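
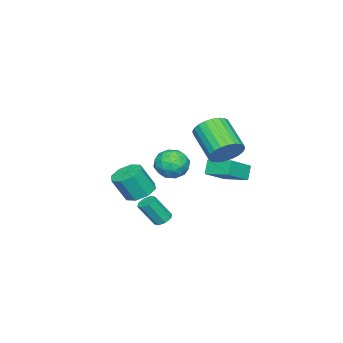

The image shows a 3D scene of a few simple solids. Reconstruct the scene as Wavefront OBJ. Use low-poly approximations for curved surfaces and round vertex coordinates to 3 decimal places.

v 0.78 2.959 0.182
v 2.197 2.516 1.05
v 1.039 4.533 0.562
v 2.456 4.09 1.43
v 1.324 3.07 -0.65
v 2.741 2.627 0.218
v 1.583 4.644 -0.27
v 3 4.201 0.598
v 1.512 -2.072 -2.759
v 2.264 -2.554 -3.209
v 2.8 -3.17 -1.65
v 2.048 -2.688 -1.201
v 2.457 -1.845 -2.995
v 2.993 -2.461 -1.436
v 2.096 -1.269 -2.643
v 2.632 -1.885 -1.084
v 1.393 -1.163 -2.359
v 1.929 -1.78 -0.8
v 0.76 -1.59 -2.31
v 1.296 -2.206 -0.751
v 0.567 -2.299 -2.524
v 1.103 -2.915 -0.965
v 0.928 -2.875 -2.876
v 1.464 -3.491 -1.317
v 1.631 -2.98 -3.16
v 2.167 -3.597 -1.601
v 2.995 0.209 -3.737
v 3.339 -0.147 -4.057
v 3.91 -0.885 -2.624
v 3.565 -0.529 -2.303
v 3.547 0.237 -3.942
v 4.118 -0.501 -2.509
v 3.431 0.604 -3.707
v 4.002 -0.133 -2.274
v 3.06 0.74 -3.489
v 3.631 0.003 -2.056
v 2.65 0.565 -3.416
v 3.221 -0.173 -1.983
v 2.442 0.181 -3.531
v 3.013 -0.557 -2.098
v 2.558 -0.187 -3.766
v 3.129 -0.924 -2.333
v 2.929 -0.323 -3.984
v 3.5 -1.06 -2.551
v 4.235 4.714 2.824
v 4.988 4.765 3.54
v 3.958 3.257 4.731
v 3.205 3.206 4.016
v 4.73 5.048 3.676
v 3.7 3.54 4.867
v 4.397 5.28 3.682
v 3.368 3.772 4.873
v 4.04 5.426 3.557
v 3.01 3.918 4.748
v 3.712 5.463 3.321
v 2.682 3.956 4.512
v 3.464 5.387 3.009
v 2.434 3.879 4.2
v 3.333 5.208 2.669
v 2.303 3.7 3.861
v 3.339 4.953 2.353
v 2.309 3.446 3.544
v 3.482 4.663 2.109
v 2.452 3.155 3.3
v 3.74 4.38 1.973
v 2.71 2.872 3.164
v 4.072 4.148 1.967
v 3.043 2.64 3.158
v 4.43 4.002 2.092
v 3.4 2.494 3.283
v 4.758 3.964 2.328
v 3.728 2.457 3.519
v 5.006 4.041 2.64
v 3.976 2.533 3.831
v 5.137 4.22 2.979
v 4.107 2.712 4.171
v 5.131 4.474 3.296
v 4.101 2.967 4.487
v 1.919 1.127 0.469
v 2.757 1.566 0.952
v 2.843 -0.286 0.148
v 3.681 0.153 0.631
v 2.83 -0.133 1.199
v 2.259 0.74 1.397
v 3.341 0.54 -0.297
v 2.77 1.413 -0.099
v 3.636 1.203 0.478
v 3.32 0.787 1.403
v 2.28 0.493 -0.303
v 1.964 0.077 0.622
v 2.257 1.47 0.738
v 3.343 -0.19 0.362
v 2.843 -0.359 0.695
v 3.336 -0.101 0.979
v 1.964 0.985 1
v 2.457 1.243 1.284
v 2.5 0.244 1.43
v 3.143 0.037 -0.184
v 3.636 0.295 0.1
v 2.264 1.381 0.121
v 2.757 1.639 0.405
v 3.1 1.036 -0.33
v 3.266 1.515 0.744
v 3.809 0.684 0.555
v 3.609 0.912 0.01
v 3.273 1.425 0.126
v 3.081 1.27 1.288
v 3.624 0.44 1.099
v 3.124 0.272 1.433
v 2.788 0.785 1.549
v 3.597 1.057 1.009
v 1.976 0.84 0.001
v 2.519 0.01 -0.188
v 2.812 0.495 -0.449
v 2.476 1.008 -0.333
v 1.791 0.596 0.545
v 2.334 -0.235 0.356
v 2.327 -0.145 0.974
v 1.991 0.368 1.09
v 2.003 0.223 0.091
f 2 4 1
f 5 2 1
f 1 4 3
f 3 5 1
f 2 8 4
f 6 2 5
f 6 8 2
f 4 8 3
f 7 5 3
f 3 8 7
f 7 6 5
f 8 6 7
f 10 9 13
f 10 13 11
f 11 13 14
f 11 14 12
f 13 9 15
f 13 15 14
f 14 15 16
f 14 16 12
f 15 9 17
f 15 17 16
f 16 17 18
f 16 18 12
f 17 9 19
f 17 19 18
f 18 19 20
f 18 20 12
f 19 9 21
f 19 21 20
f 20 21 22
f 20 22 12
f 21 9 23
f 21 23 22
f 22 23 24
f 22 24 12
f 23 9 25
f 23 25 24
f 24 25 26
f 24 26 12
f 25 9 10
f 25 10 26
f 26 10 11
f 26 11 12
f 28 27 31
f 28 31 29
f 29 31 32
f 29 32 30
f 31 27 33
f 31 33 32
f 32 33 34
f 32 34 30
f 33 27 35
f 33 35 34
f 34 35 36
f 34 36 30
f 35 27 37
f 35 37 36
f 36 37 38
f 36 38 30
f 37 27 39
f 37 39 38
f 38 39 40
f 38 40 30
f 39 27 41
f 39 41 40
f 40 41 42
f 40 42 30
f 41 27 43
f 41 43 42
f 42 43 44
f 42 44 30
f 43 27 28
f 43 28 44
f 44 28 29
f 44 29 30
f 46 45 49
f 46 49 47
f 47 49 50
f 47 50 48
f 49 45 51
f 49 51 50
f 50 51 52
f 50 52 48
f 51 45 53
f 51 53 52
f 52 53 54
f 52 54 48
f 53 45 55
f 53 55 54
f 54 55 56
f 54 56 48
f 55 45 57
f 55 57 56
f 56 57 58
f 56 58 48
f 57 45 59
f 57 59 58
f 58 59 60
f 58 60 48
f 59 45 61
f 59 61 60
f 60 61 62
f 60 62 48
f 61 45 63
f 61 63 62
f 62 63 64
f 62 64 48
f 63 45 65
f 63 65 64
f 64 65 66
f 64 66 48
f 65 45 67
f 65 67 66
f 66 67 68
f 66 68 48
f 67 45 69
f 67 69 68
f 68 69 70
f 68 70 48
f 69 45 71
f 69 71 70
f 70 71 72
f 70 72 48
f 71 45 73
f 71 73 72
f 72 73 74
f 72 74 48
f 73 45 75
f 73 75 74
f 74 75 76
f 74 76 48
f 75 45 77
f 75 77 76
f 76 77 78
f 76 78 48
f 77 45 46
f 77 46 78
f 78 46 47
f 78 47 48
f 79 116 95
f 116 90 119
f 95 119 84
f 116 119 95
f 79 95 91
f 95 84 96
f 91 96 80
f 95 96 91
f 79 91 100
f 91 80 101
f 100 101 86
f 91 101 100
f 79 100 112
f 100 86 115
f 112 115 89
f 100 115 112
f 79 112 116
f 112 89 120
f 116 120 90
f 112 120 116
f 80 96 107
f 96 84 110
f 107 110 88
f 96 110 107
f 84 119 97
f 119 90 118
f 97 118 83
f 119 118 97
f 90 120 117
f 120 89 113
f 117 113 81
f 120 113 117
f 89 115 114
f 115 86 102
f 114 102 85
f 115 102 114
f 86 101 106
f 101 80 103
f 106 103 87
f 101 103 106
f 82 108 94
f 108 88 109
f 94 109 83
f 108 109 94
f 82 94 92
f 94 83 93
f 92 93 81
f 94 93 92
f 82 92 99
f 92 81 98
f 99 98 85
f 92 98 99
f 82 99 104
f 99 85 105
f 104 105 87
f 99 105 104
f 82 104 108
f 104 87 111
f 108 111 88
f 104 111 108
f 83 109 97
f 109 88 110
f 97 110 84
f 109 110 97
f 81 93 117
f 93 83 118
f 117 118 90
f 93 118 117
f 85 98 114
f 98 81 113
f 114 113 89
f 98 113 114
f 87 105 106
f 105 85 102
f 106 102 86
f 105 102 106
f 88 111 107
f 111 87 103
f 107 103 80
f 111 103 107



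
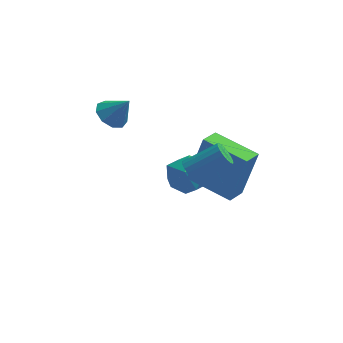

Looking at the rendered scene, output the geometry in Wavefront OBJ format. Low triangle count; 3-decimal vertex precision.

v 2.45 -1.869 1.526
v 2.747 -2.036 1.133
v 3.987 -1.738 1.941
v 3.69 -1.571 2.334
v 2.722 -1.811 1.087
v 3.962 -1.512 1.895
v 2.644 -1.597 1.127
v 3.884 -1.298 1.936
v 2.528 -1.437 1.247
v 3.767 -1.138 2.056
v 2.396 -1.363 1.422
v 3.635 -1.064 2.231
v 2.274 -1.389 1.618
v 3.514 -1.09 2.426
v 2.188 -1.51 1.795
v 3.428 -1.211 2.603
v 2.153 -1.702 1.919
v 3.393 -1.404 2.727
v 2.178 -1.928 1.965
v 3.418 -1.629 2.773
v 2.256 -2.142 1.924
v 3.496 -1.843 2.733
v 2.373 -2.302 1.804
v 3.612 -2.003 2.613
v 2.505 -2.376 1.629
v 3.744 -2.077 2.438
v 2.626 -2.35 1.434
v 3.866 -2.051 2.242
v 2.712 -2.229 1.257
v 3.952 -1.93 2.065
v 1.455 2.529 -3.102
v 2.34 2.932 -3.33
v 2.14 1.708 -1.89
v 3.025 2.111 -2.118
v 2.301 2.681 -1.734
v 1.877 3.189 -2.483
v 2.603 1.451 -2.737
v 2.179 1.959 -3.486
v 3.049 2.266 -3.104
v 2.863 3.026 -2.484
v 1.617 1.614 -2.736
v 1.431 2.374 -2.116
v 2.265 0.782 -1.397
v 2.849 1.112 0.677
v 2.715 1.546 -1.645
v 3.299 1.876 0.429
v 3.901 -0.276 -1.689
v 4.485 0.054 0.385
v 4.351 0.488 -1.937
v 4.935 0.818 0.137
v -0.648 2.242 1.078
v -0.059 2.269 0.647
v 0.048 2.118 2.022
v -0.182 2.729 0.798
v -0.522 2.961 1.079
v -0.922 2.857 1.36
v -1.193 2.465 1.509
v -1.21 1.969 1.456
v -0.963 1.601 1.226
v -0.57 1.532 0.927
v -0.213 1.796 0.698
f 2 1 5
f 2 5 3
f 3 5 6
f 3 6 4
f 5 1 7
f 5 7 6
f 6 7 8
f 6 8 4
f 7 1 9
f 7 9 8
f 8 9 10
f 8 10 4
f 9 1 11
f 9 11 10
f 10 11 12
f 10 12 4
f 11 1 13
f 11 13 12
f 12 13 14
f 12 14 4
f 13 1 15
f 13 15 14
f 14 15 16
f 14 16 4
f 15 1 17
f 15 17 16
f 16 17 18
f 16 18 4
f 17 1 19
f 17 19 18
f 18 19 20
f 18 20 4
f 19 1 21
f 19 21 20
f 20 21 22
f 20 22 4
f 21 1 23
f 21 23 22
f 22 23 24
f 22 24 4
f 23 1 25
f 23 25 24
f 24 25 26
f 24 26 4
f 25 1 27
f 25 27 26
f 26 27 28
f 26 28 4
f 27 1 29
f 27 29 28
f 28 29 30
f 28 30 4
f 29 1 2
f 29 2 30
f 30 2 3
f 30 3 4
f 31 42 36
f 31 36 32
f 31 32 38
f 31 38 41
f 31 41 42
f 32 36 40
f 36 42 35
f 42 41 33
f 41 38 37
f 38 32 39
f 34 40 35
f 34 35 33
f 34 33 37
f 34 37 39
f 34 39 40
f 35 40 36
f 33 35 42
f 37 33 41
f 39 37 38
f 40 39 32
f 44 46 43
f 47 44 43
f 43 46 45
f 45 47 43
f 44 50 46
f 48 44 47
f 48 50 44
f 46 50 45
f 49 47 45
f 45 50 49
f 49 48 47
f 50 48 49
f 52 51 54
f 52 54 53
f 54 51 55
f 54 55 53
f 55 51 56
f 55 56 53
f 56 51 57
f 56 57 53
f 57 51 58
f 57 58 53
f 58 51 59
f 58 59 53
f 59 51 60
f 59 60 53
f 60 51 61
f 60 61 53
f 61 51 52
f 61 52 53



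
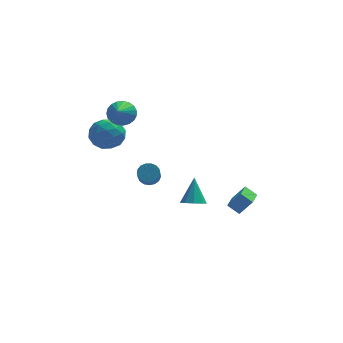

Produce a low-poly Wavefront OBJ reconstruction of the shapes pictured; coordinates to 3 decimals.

v 0.23 -4.431 -1.766
v 0.878 -4.196 -2.008
v 0.41 -3.489 -0.374
v 0.515 -3.891 -2.167
v 0.02 -3.839 -2.139
v -0.378 -4.064 -1.936
v -0.49 -4.46 -1.653
v -0.266 -4.842 -1.424
v 0.191 -5.032 -1.354
v 0.666 -4.94 -1.478
v 0.937 -4.61 -1.736
v -4.889 1.307 0.814
v -4.359 1.489 -0.149
v -3.481 0.351 1.409
v -2.951 0.533 0.446
v -3.12 1.375 1.156
v -3.991 1.966 0.788
v -3.849 -0.126 0.472
v -4.72 0.465 0.104
v -3.716 0.603 -0.361
v -3.266 1.531 0.062
v -4.574 0.309 1.198
v -4.124 1.237 1.621
v -4.748 1.482 0.28
v -3.092 0.358 0.98
v -3.192 0.853 1.397
v -2.88 0.96 0.831
v -4.531 1.762 0.831
v -4.22 1.869 0.265
v -3.491 1.802 1.032
v -3.62 -0.029 0.995
v -3.309 0.078 0.429
v -4.96 0.88 0.429
v -4.648 0.987 -0.137
v -4.349 0.038 0.228
v -4.059 1.068 -0.41
v -3.23 0.506 -0.061
v -3.759 0.119 -0.045
v -4.27 0.466 -0.262
v -3.794 1.613 -0.162
v -2.966 1.051 0.188
v -3.065 1.547 0.605
v -3.577 1.894 0.389
v -3.416 1.093 -0.286
v -4.874 0.789 1.072
v -4.046 0.227 1.422
v -4.263 -0.054 0.871
v -4.775 0.293 0.655
v -4.61 1.334 1.321
v -3.781 0.772 1.67
v -3.57 1.374 1.522
v -4.081 1.721 1.305
v -4.424 0.747 1.546
v -3.037 1.451 1.936
v -2.324 1.618 2.387
v -3.403 -0.131 3.104
v -2.57 1.807 2.565
v -2.897 1.934 2.634
v -3.249 1.977 2.582
v -3.563 1.93 2.419
v -3.787 1.799 2.172
v -3.88 1.608 1.884
v -3.828 1.391 1.606
v -3.639 1.183 1.384
v -3.346 1.022 1.258
v -2.999 0.935 1.249
v -2.659 0.937 1.359
v -2.384 1.028 1.569
v -2.222 1.192 1.842
v -2.2 1.401 2.131
v -1.848 -1.718 -1.244
v -1.353 -2.043 -1.486
v -1.476 -2.847 -0.658
v -1.972 -2.522 -0.416
v -1.224 -1.854 -1.283
v -1.347 -2.657 -0.455
v -1.238 -1.633 -1.071
v -1.361 -2.437 -0.243
v -1.392 -1.432 -0.898
v -1.515 -2.236 -0.071
v -1.65 -1.297 -0.805
v -1.773 -2.1 0.023
v -1.954 -1.258 -0.812
v -2.077 -2.061 0.015
v -2.234 -1.324 -0.918
v -2.357 -2.128 -0.091
v -2.425 -1.481 -1.099
v -2.548 -2.284 -0.272
v -2.484 -1.692 -1.313
v -2.607 -2.496 -0.485
v -2.398 -1.909 -1.511
v -2.521 -2.713 -0.683
v -2.186 -2.083 -1.648
v -2.309 -2.886 -0.82
v -1.896 -2.172 -1.692
v -2.019 -2.976 -0.865
v -1.596 -2.158 -1.634
v -1.719 -2.962 -0.806
v 3.068 -2.525 -4.266
v 2.444 -2.166 -3.761
v 3.544 -1.184 -4.632
v 2.92 -0.824 -4.127
v 3.8 -2.536 -3.353
v 3.176 -2.176 -2.848
v 4.276 -1.194 -3.719
v 3.652 -0.835 -3.214
f 2 1 4
f 2 4 3
f 4 1 5
f 4 5 3
f 5 1 6
f 5 6 3
f 6 1 7
f 6 7 3
f 7 1 8
f 7 8 3
f 8 1 9
f 8 9 3
f 9 1 10
f 9 10 3
f 10 1 11
f 10 11 3
f 11 1 2
f 11 2 3
f 12 49 28
f 49 23 52
f 28 52 17
f 49 52 28
f 12 28 24
f 28 17 29
f 24 29 13
f 28 29 24
f 12 24 33
f 24 13 34
f 33 34 19
f 24 34 33
f 12 33 45
f 33 19 48
f 45 48 22
f 33 48 45
f 12 45 49
f 45 22 53
f 49 53 23
f 45 53 49
f 13 29 40
f 29 17 43
f 40 43 21
f 29 43 40
f 17 52 30
f 52 23 51
f 30 51 16
f 52 51 30
f 23 53 50
f 53 22 46
f 50 46 14
f 53 46 50
f 22 48 47
f 48 19 35
f 47 35 18
f 48 35 47
f 19 34 39
f 34 13 36
f 39 36 20
f 34 36 39
f 15 41 27
f 41 21 42
f 27 42 16
f 41 42 27
f 15 27 25
f 27 16 26
f 25 26 14
f 27 26 25
f 15 25 32
f 25 14 31
f 32 31 18
f 25 31 32
f 15 32 37
f 32 18 38
f 37 38 20
f 32 38 37
f 15 37 41
f 37 20 44
f 41 44 21
f 37 44 41
f 16 42 30
f 42 21 43
f 30 43 17
f 42 43 30
f 14 26 50
f 26 16 51
f 50 51 23
f 26 51 50
f 18 31 47
f 31 14 46
f 47 46 22
f 31 46 47
f 20 38 39
f 38 18 35
f 39 35 19
f 38 35 39
f 21 44 40
f 44 20 36
f 40 36 13
f 44 36 40
f 55 54 57
f 55 57 56
f 57 54 58
f 57 58 56
f 58 54 59
f 58 59 56
f 59 54 60
f 59 60 56
f 60 54 61
f 60 61 56
f 61 54 62
f 61 62 56
f 62 54 63
f 62 63 56
f 63 54 64
f 63 64 56
f 64 54 65
f 64 65 56
f 65 54 66
f 65 66 56
f 66 54 67
f 66 67 56
f 67 54 68
f 67 68 56
f 68 54 69
f 68 69 56
f 69 54 70
f 69 70 56
f 70 54 55
f 70 55 56
f 72 71 75
f 72 75 73
f 73 75 76
f 73 76 74
f 75 71 77
f 75 77 76
f 76 77 78
f 76 78 74
f 77 71 79
f 77 79 78
f 78 79 80
f 78 80 74
f 79 71 81
f 79 81 80
f 80 81 82
f 80 82 74
f 81 71 83
f 81 83 82
f 82 83 84
f 82 84 74
f 83 71 85
f 83 85 84
f 84 85 86
f 84 86 74
f 85 71 87
f 85 87 86
f 86 87 88
f 86 88 74
f 87 71 89
f 87 89 88
f 88 89 90
f 88 90 74
f 89 71 91
f 89 91 90
f 90 91 92
f 90 92 74
f 91 71 93
f 91 93 92
f 92 93 94
f 92 94 74
f 93 71 95
f 93 95 94
f 94 95 96
f 94 96 74
f 95 71 97
f 95 97 96
f 96 97 98
f 96 98 74
f 97 71 72
f 97 72 98
f 98 72 73
f 98 73 74
f 100 102 99
f 103 100 99
f 99 102 101
f 101 103 99
f 100 106 102
f 104 100 103
f 104 106 100
f 102 106 101
f 105 103 101
f 101 106 105
f 105 104 103
f 106 104 105



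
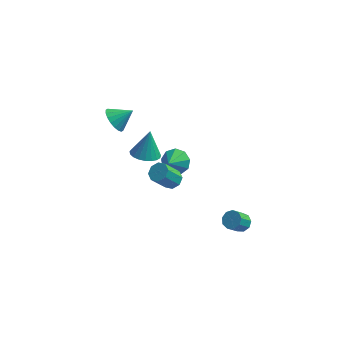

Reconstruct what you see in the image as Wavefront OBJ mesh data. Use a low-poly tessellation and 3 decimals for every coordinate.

v -0.651 3.114 -3.112
v -0.246 2.538 -3.673
v -0.889 2.106 -2.248
v 0.166 2.776 -3.281
v 0.196 3.172 -2.811
v -0.171 3.541 -2.482
v -0.762 3.711 -2.447
v -1.301 3.601 -2.724
v -1.535 3.264 -3.183
v -1.356 2.856 -3.608
v -0.847 2.57 -3.802
v 4.154 -3.431 -0.768
v 4.64 -3.782 -0.749
v 4.173 -4.38 0.128
v 3.686 -4.029 0.108
v 4.69 -3.458 -0.501
v 4.223 -4.057 0.376
v 4.489 -3.122 -0.379
v 4.022 -3.72 0.498
v 4.131 -2.93 -0.439
v 3.664 -3.528 0.438
v 3.784 -2.973 -0.653
v 3.317 -3.571 0.224
v 3.61 -3.23 -0.921
v 3.142 -3.828 -0.044
v 3.69 -3.581 -1.118
v 3.222 -4.179 -0.241
v 3.987 -3.862 -1.151
v 3.52 -4.46 -0.274
v 4.362 -3.941 -1.005
v 3.895 -4.539 -0.128
v -1.44 -1.933 2.99
v -0.604 -1.753 2.828
v -1.26 -1.367 4.55
v -0.768 -1.444 2.735
v -1.047 -1.219 2.685
v -1.394 -1.118 2.689
v -1.75 -1.158 2.744
v -2.051 -1.332 2.842
v -2.247 -1.61 2.965
v -2.304 -1.944 3.093
v -2.211 -2.276 3.203
v -1.984 -2.549 3.276
v -1.664 -2.715 3.299
v -1.305 -2.746 3.269
v -0.969 -2.637 3.191
v -0.714 -2.406 3.078
v -0.586 -2.093 2.949
v 0.032 -1.743 0.647
v 0.361 -1.34 1.02
v -0.324 -1.933 2.265
v -0.652 -2.337 1.893
v -0.068 -1.153 0.874
v -0.753 -1.747 2.119
v -0.438 -1.312 0.595
v -1.122 -1.906 1.84
v -0.532 -1.724 0.346
v -1.217 -2.317 1.591
v -0.296 -2.147 0.275
v -0.981 -2.74 1.52
v 0.133 -2.333 0.421
v -0.552 -2.927 1.666
v 0.502 -2.174 0.7
v -0.182 -2.768 1.945
v 0.597 -1.763 0.949
v -0.088 -2.356 2.194
v -4.135 2.701 0.807
v -3.657 2.82 0.079
v -3.125 3.079 1.533
v -3.825 3.17 0.13
v -4.054 3.427 0.316
v -4.3 3.54 0.6
v -4.513 3.488 0.924
v -4.651 3.279 1.225
v -4.687 2.956 1.444
v -4.614 2.583 1.536
v -4.446 2.233 1.484
v -4.217 1.975 1.298
v -3.971 1.862 1.015
v -3.758 1.915 0.691
v -3.62 2.123 0.39
v -3.584 2.446 0.171
f 2 1 4
f 2 4 3
f 4 1 5
f 4 5 3
f 5 1 6
f 5 6 3
f 6 1 7
f 6 7 3
f 7 1 8
f 7 8 3
f 8 1 9
f 8 9 3
f 9 1 10
f 9 10 3
f 10 1 11
f 10 11 3
f 11 1 2
f 11 2 3
f 13 12 16
f 13 16 14
f 14 16 17
f 14 17 15
f 16 12 18
f 16 18 17
f 17 18 19
f 17 19 15
f 18 12 20
f 18 20 19
f 19 20 21
f 19 21 15
f 20 12 22
f 20 22 21
f 21 22 23
f 21 23 15
f 22 12 24
f 22 24 23
f 23 24 25
f 23 25 15
f 24 12 26
f 24 26 25
f 25 26 27
f 25 27 15
f 26 12 28
f 26 28 27
f 27 28 29
f 27 29 15
f 28 12 30
f 28 30 29
f 29 30 31
f 29 31 15
f 30 12 13
f 30 13 31
f 31 13 14
f 31 14 15
f 33 32 35
f 33 35 34
f 35 32 36
f 35 36 34
f 36 32 37
f 36 37 34
f 37 32 38
f 37 38 34
f 38 32 39
f 38 39 34
f 39 32 40
f 39 40 34
f 40 32 41
f 40 41 34
f 41 32 42
f 41 42 34
f 42 32 43
f 42 43 34
f 43 32 44
f 43 44 34
f 44 32 45
f 44 45 34
f 45 32 46
f 45 46 34
f 46 32 47
f 46 47 34
f 47 32 48
f 47 48 34
f 48 32 33
f 48 33 34
f 50 49 53
f 50 53 51
f 51 53 54
f 51 54 52
f 53 49 55
f 53 55 54
f 54 55 56
f 54 56 52
f 55 49 57
f 55 57 56
f 56 57 58
f 56 58 52
f 57 49 59
f 57 59 58
f 58 59 60
f 58 60 52
f 59 49 61
f 59 61 60
f 60 61 62
f 60 62 52
f 61 49 63
f 61 63 62
f 62 63 64
f 62 64 52
f 63 49 65
f 63 65 64
f 64 65 66
f 64 66 52
f 65 49 50
f 65 50 66
f 66 50 51
f 66 51 52
f 68 67 70
f 68 70 69
f 70 67 71
f 70 71 69
f 71 67 72
f 71 72 69
f 72 67 73
f 72 73 69
f 73 67 74
f 73 74 69
f 74 67 75
f 74 75 69
f 75 67 76
f 75 76 69
f 76 67 77
f 76 77 69
f 77 67 78
f 77 78 69
f 78 67 79
f 78 79 69
f 79 67 80
f 79 80 69
f 80 67 81
f 80 81 69
f 81 67 82
f 81 82 69
f 82 67 68
f 82 68 69



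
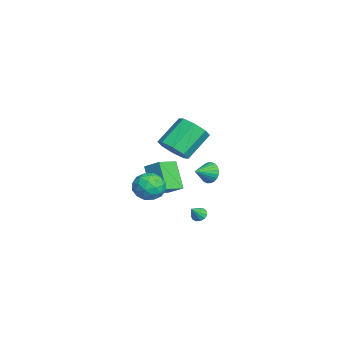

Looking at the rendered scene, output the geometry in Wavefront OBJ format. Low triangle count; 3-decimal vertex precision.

v 2.374 -0.741 0.228
v 2.871 -1.038 -0.688
v 0.849 -1.322 -0.412
v 1.346 -1.619 -1.328
v 1.547 -2.151 -0.406
v 2.489 -1.792 -0.01
v 1.231 -0.568 -1.09
v 2.173 -0.209 -0.694
v 2.165 -0.931 -1.502
v 2.36 -1.909 -1.079
v 1.36 -0.451 -0.021
v 1.555 -1.429 0.402
v 2.756 -0.839 -0.174
v 0.964 -1.521 -0.926
v 1.082 -1.834 -0.384
v 1.374 -2.008 -0.922
v 2.532 -1.282 0.224
v 2.824 -1.456 -0.314
v 2.045 -2.11 -0.148
v 0.896 -0.904 -0.786
v 1.188 -1.078 -1.324
v 2.346 -0.352 -0.178
v 2.638 -0.526 -0.716
v 1.675 -0.25 -0.952
v 2.633 -0.95 -1.191
v 1.737 -1.291 -1.567
v 1.669 -0.674 -1.427
v 2.223 -0.463 -1.194
v 2.748 -1.525 -0.942
v 1.852 -1.866 -1.318
v 1.969 -2.179 -0.776
v 2.523 -1.968 -0.544
v 2.333 -1.462 -1.421
v 1.868 -0.494 0.218
v 0.972 -0.835 -0.158
v 1.197 -0.392 -0.556
v 1.751 -0.181 -0.324
v 1.983 -1.069 0.467
v 1.087 -1.41 0.091
v 1.497 -1.897 0.094
v 2.051 -1.686 0.327
v 1.387 -0.898 0.321
v -0.614 1.947 -4.395
v -0.272 1.732 -4.768
v -0.046 1.413 -3.565
v -0.147 2.001 -4.681
v -0.17 2.254 -4.502
v -0.334 2.409 -4.29
v -0.587 2.418 -4.111
v -0.849 2.277 -4.023
v -1.036 2.032 -4.053
v -1.089 1.76 -4.191
v -0.992 1.547 -4.395
v -0.774 1.462 -4.598
v -0.506 1.531 -4.738
v 2.959 0.168 2.998
v 3.829 0.129 3.653
v 2.831 1.432 5.057
v 1.961 1.472 4.402
v 3.872 0.755 3.103
v 2.874 2.058 4.507
v 3.38 1.037 2.491
v 2.382 2.34 3.895
v 2.642 0.81 2.176
v 1.643 2.113 3.58
v 2.089 0.208 2.343
v 1.091 1.511 3.747
v 2.046 -0.418 2.893
v 1.048 0.885 4.297
v 2.538 -0.7 3.505
v 1.54 0.603 4.909
v 3.277 -0.473 3.82
v 2.278 0.83 5.224
v -1.194 -0.929 -2.77
v -2.464 -1.309 -1.078
v -2.097 0.146 -3.207
v -3.367 -0.234 -1.514
v -0.493 -0.046 -2.046
v -1.763 -0.426 -0.353
v -1.396 1.029 -2.482
v -2.666 0.649 -0.79
v -1.665 2.628 -1.313
v -1.138 2.68 -1.939
v -0.995 1.692 -0.827
v -1.006 2.883 -1.73
v -0.975 3.047 -1.457
v -1.049 3.148 -1.163
v -1.216 3.169 -0.891
v -1.452 3.108 -0.683
v -1.72 2.974 -0.572
v -1.98 2.787 -0.573
v -2.192 2.576 -0.687
v -2.324 2.373 -0.896
v -2.355 2.209 -1.169
v -2.281 2.109 -1.464
v -2.114 2.088 -1.736
v -1.878 2.149 -1.943
v -1.61 2.283 -2.055
v -1.35 2.469 -2.053
f 1 38 17
f 38 12 41
f 17 41 6
f 38 41 17
f 1 17 13
f 17 6 18
f 13 18 2
f 17 18 13
f 1 13 22
f 13 2 23
f 22 23 8
f 13 23 22
f 1 22 34
f 22 8 37
f 34 37 11
f 22 37 34
f 1 34 38
f 34 11 42
f 38 42 12
f 34 42 38
f 2 18 29
f 18 6 32
f 29 32 10
f 18 32 29
f 6 41 19
f 41 12 40
f 19 40 5
f 41 40 19
f 12 42 39
f 42 11 35
f 39 35 3
f 42 35 39
f 11 37 36
f 37 8 24
f 36 24 7
f 37 24 36
f 8 23 28
f 23 2 25
f 28 25 9
f 23 25 28
f 4 30 16
f 30 10 31
f 16 31 5
f 30 31 16
f 4 16 14
f 16 5 15
f 14 15 3
f 16 15 14
f 4 14 21
f 14 3 20
f 21 20 7
f 14 20 21
f 4 21 26
f 21 7 27
f 26 27 9
f 21 27 26
f 4 26 30
f 26 9 33
f 30 33 10
f 26 33 30
f 5 31 19
f 31 10 32
f 19 32 6
f 31 32 19
f 3 15 39
f 15 5 40
f 39 40 12
f 15 40 39
f 7 20 36
f 20 3 35
f 36 35 11
f 20 35 36
f 9 27 28
f 27 7 24
f 28 24 8
f 27 24 28
f 10 33 29
f 33 9 25
f 29 25 2
f 33 25 29
f 44 43 46
f 44 46 45
f 46 43 47
f 46 47 45
f 47 43 48
f 47 48 45
f 48 43 49
f 48 49 45
f 49 43 50
f 49 50 45
f 50 43 51
f 50 51 45
f 51 43 52
f 51 52 45
f 52 43 53
f 52 53 45
f 53 43 54
f 53 54 45
f 54 43 55
f 54 55 45
f 55 43 44
f 55 44 45
f 57 56 60
f 57 60 58
f 58 60 61
f 58 61 59
f 60 56 62
f 60 62 61
f 61 62 63
f 61 63 59
f 62 56 64
f 62 64 63
f 63 64 65
f 63 65 59
f 64 56 66
f 64 66 65
f 65 66 67
f 65 67 59
f 66 56 68
f 66 68 67
f 67 68 69
f 67 69 59
f 68 56 70
f 68 70 69
f 69 70 71
f 69 71 59
f 70 56 72
f 70 72 71
f 71 72 73
f 71 73 59
f 72 56 57
f 72 57 73
f 73 57 58
f 73 58 59
f 75 77 74
f 78 75 74
f 74 77 76
f 76 78 74
f 75 81 77
f 79 75 78
f 79 81 75
f 77 81 76
f 80 78 76
f 76 81 80
f 80 79 78
f 81 79 80
f 83 82 85
f 83 85 84
f 85 82 86
f 85 86 84
f 86 82 87
f 86 87 84
f 87 82 88
f 87 88 84
f 88 82 89
f 88 89 84
f 89 82 90
f 89 90 84
f 90 82 91
f 90 91 84
f 91 82 92
f 91 92 84
f 92 82 93
f 92 93 84
f 93 82 94
f 93 94 84
f 94 82 95
f 94 95 84
f 95 82 96
f 95 96 84
f 96 82 97
f 96 97 84
f 97 82 98
f 97 98 84
f 98 82 99
f 98 99 84
f 99 82 83
f 99 83 84



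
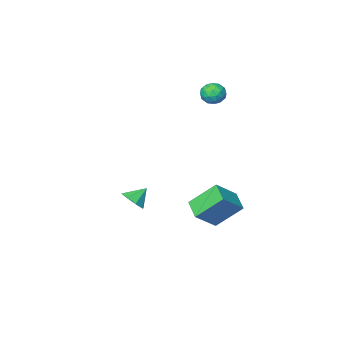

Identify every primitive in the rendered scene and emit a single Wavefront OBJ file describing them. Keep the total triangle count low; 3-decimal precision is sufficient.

v 3.815 2.45 -1.374
v 4.296 2.753 -0.854
v 3.005 2.49 -0.646
v 4.026 3.165 -1.178
v 3.632 3.158 -1.616
v 3.346 2.737 -1.913
v 3.335 2.148 -1.893
v 3.605 1.736 -1.57
v 3.999 1.743 -1.131
v 4.285 2.164 -0.835
v -3.42 -1.299 2.912
v -2.903 -1.852 2.732
v -4.357 -2.128 2.768
v -3.84 -2.681 2.588
v -3.875 -2.402 3.314
v -3.296 -1.89 3.403
v -3.964 -2.09 2.097
v -3.385 -1.578 2.186
v -3.239 -2.341 2.229
v -3.184 -2.534 2.981
v -4.076 -1.446 2.519
v -4.021 -1.639 3.271
v -3.079 -1.503 2.835
v -4.181 -2.477 2.665
v -4.201 -2.313 3.092
v -3.897 -2.638 2.986
v -3.31 -1.525 3.229
v -3.007 -1.85 3.123
v -3.578 -2.173 3.465
v -4.253 -2.13 2.377
v -3.95 -2.455 2.271
v -3.363 -1.342 2.514
v -3.059 -1.667 2.408
v -3.682 -1.807 2.035
v -2.973 -2.115 2.433
v -3.524 -2.602 2.348
v -3.597 -2.255 2.06
v -3.256 -1.954 2.112
v -2.941 -2.229 2.875
v -3.491 -2.716 2.79
v -3.512 -2.552 3.217
v -3.172 -2.251 3.269
v -3.138 -2.516 2.579
v -3.769 -1.264 2.71
v -4.319 -1.751 2.625
v -4.088 -1.729 2.231
v -3.748 -1.428 2.283
v -3.736 -1.378 3.152
v -4.287 -1.865 3.067
v -4.004 -2.026 3.388
v -3.663 -1.725 3.44
v -4.122 -1.464 2.921
v -3.303 1.018 -3.548
v -1.981 1.096 -2.435
v -3.007 2.229 -3.984
v -1.686 2.307 -2.87
v -2.074 0.213 -4.95
v -0.753 0.291 -3.836
v -1.779 1.424 -5.385
v -0.457 1.502 -4.272
f 2 1 4
f 2 4 3
f 4 1 5
f 4 5 3
f 5 1 6
f 5 6 3
f 6 1 7
f 6 7 3
f 7 1 8
f 7 8 3
f 8 1 9
f 8 9 3
f 9 1 10
f 9 10 3
f 10 1 2
f 10 2 3
f 11 48 27
f 48 22 51
f 27 51 16
f 48 51 27
f 11 27 23
f 27 16 28
f 23 28 12
f 27 28 23
f 11 23 32
f 23 12 33
f 32 33 18
f 23 33 32
f 11 32 44
f 32 18 47
f 44 47 21
f 32 47 44
f 11 44 48
f 44 21 52
f 48 52 22
f 44 52 48
f 12 28 39
f 28 16 42
f 39 42 20
f 28 42 39
f 16 51 29
f 51 22 50
f 29 50 15
f 51 50 29
f 22 52 49
f 52 21 45
f 49 45 13
f 52 45 49
f 21 47 46
f 47 18 34
f 46 34 17
f 47 34 46
f 18 33 38
f 33 12 35
f 38 35 19
f 33 35 38
f 14 40 26
f 40 20 41
f 26 41 15
f 40 41 26
f 14 26 24
f 26 15 25
f 24 25 13
f 26 25 24
f 14 24 31
f 24 13 30
f 31 30 17
f 24 30 31
f 14 31 36
f 31 17 37
f 36 37 19
f 31 37 36
f 14 36 40
f 36 19 43
f 40 43 20
f 36 43 40
f 15 41 29
f 41 20 42
f 29 42 16
f 41 42 29
f 13 25 49
f 25 15 50
f 49 50 22
f 25 50 49
f 17 30 46
f 30 13 45
f 46 45 21
f 30 45 46
f 19 37 38
f 37 17 34
f 38 34 18
f 37 34 38
f 20 43 39
f 43 19 35
f 39 35 12
f 43 35 39
f 54 56 53
f 57 54 53
f 53 56 55
f 55 57 53
f 54 60 56
f 58 54 57
f 58 60 54
f 56 60 55
f 59 57 55
f 55 60 59
f 59 58 57
f 60 58 59



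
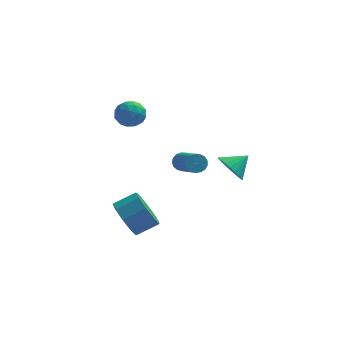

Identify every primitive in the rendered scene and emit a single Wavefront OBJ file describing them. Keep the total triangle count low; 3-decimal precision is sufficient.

v -0.905 -1.925 1.365
v -0.699 -2.067 0.932
v -0.009 -3.417 1.702
v -0.215 -3.275 2.135
v -0.533 -1.926 1.031
v 0.157 -3.276 1.801
v -0.452 -1.784 1.206
v 0.237 -3.134 1.976
v -0.475 -1.675 1.418
v 0.214 -3.025 2.188
v -0.596 -1.623 1.618
v 0.093 -2.973 2.388
v -0.788 -1.641 1.759
v -0.099 -2.991 2.529
v -1.007 -1.723 1.811
v -0.318 -3.073 2.581
v -1.202 -1.852 1.76
v -0.513 -3.202 2.53
v -1.329 -1.997 1.619
v -0.64 -3.347 2.389
v -1.359 -2.126 1.419
v -0.67 -3.476 2.189
v -1.285 -2.209 1.208
v -0.596 -3.559 1.978
v -1.123 -2.227 1.032
v -0.434 -3.577 1.802
v -0.912 -2.176 0.932
v -0.223 -3.525 1.702
v -3.579 3.388 1.986
v -3.135 3.348 1.335
v -4.285 2.412 1.565
v -3.841 2.372 0.914
v -3.536 2.169 1.613
v -3.1 2.772 1.873
v -4.32 2.988 1.027
v -3.884 3.591 1.287
v -3.593 3.1 0.743
v -3.109 2.594 1.105
v -4.311 3.166 1.795
v -3.827 2.66 2.157
v -3.295 3.454 1.697
v -4.125 2.306 1.203
v -3.946 2.187 1.613
v -3.685 2.163 1.231
v -3.275 3.115 2.013
v -3.014 3.092 1.631
v -3.249 2.399 1.794
v -4.406 2.668 1.269
v -4.145 2.645 0.887
v -3.735 3.597 1.669
v -3.474 3.573 1.287
v -4.171 3.361 1.106
v -3.303 3.284 0.967
v -3.718 2.711 0.719
v -4 3.073 0.786
v -3.743 3.428 0.939
v -3.019 2.987 1.18
v -3.434 2.413 0.932
v -3.254 2.294 1.343
v -2.998 2.649 1.496
v -3.288 2.841 0.831
v -3.986 3.347 1.968
v -4.401 2.773 1.72
v -4.422 3.111 1.404
v -4.166 3.466 1.557
v -3.702 3.049 2.181
v -4.117 2.476 1.933
v -3.677 2.332 1.961
v -3.42 2.687 2.114
v -4.132 2.919 2.069
v -3.41 -2.292 -2.224
v -2.858 -2.871 -2.824
v -1.879 -2.507 -2.276
v -2.43 -1.928 -1.676
v -2.933 -2.251 -3.102
v -1.954 -1.887 -2.554
v -3.232 -1.65 -2.969
v -2.252 -1.285 -2.421
v -3.613 -1.349 -2.488
v -2.633 -0.985 -1.939
v -3.899 -1.49 -1.883
v -2.92 -1.126 -1.334
v -3.957 -2.006 -1.437
v -2.977 -1.642 -0.889
v -3.758 -2.656 -1.36
v -2.779 -2.292 -0.812
v -3.396 -3.136 -1.687
v -2.417 -2.771 -1.139
v -3.041 -3.221 -2.266
v -2.062 -2.857 -1.717
v 0.842 3.072 -2.082
v 1.353 3.103 -2.773
v 1.658 3.568 -1.458
v 1.18 3.415 -2.795
v 0.948 3.668 -2.693
v 0.698 3.818 -2.486
v 0.473 3.839 -2.208
v 0.312 3.727 -1.909
v 0.243 3.502 -1.64
v 0.277 3.203 -1.447
v 0.409 2.881 -1.364
v 0.616 2.592 -1.405
v 0.862 2.386 -1.563
v 1.105 2.299 -1.811
v 1.302 2.346 -2.106
v 1.42 2.518 -2.396
v 1.438 2.786 -2.633
f 2 1 5
f 2 5 3
f 3 5 6
f 3 6 4
f 5 1 7
f 5 7 6
f 6 7 8
f 6 8 4
f 7 1 9
f 7 9 8
f 8 9 10
f 8 10 4
f 9 1 11
f 9 11 10
f 10 11 12
f 10 12 4
f 11 1 13
f 11 13 12
f 12 13 14
f 12 14 4
f 13 1 15
f 13 15 14
f 14 15 16
f 14 16 4
f 15 1 17
f 15 17 16
f 16 17 18
f 16 18 4
f 17 1 19
f 17 19 18
f 18 19 20
f 18 20 4
f 19 1 21
f 19 21 20
f 20 21 22
f 20 22 4
f 21 1 23
f 21 23 22
f 22 23 24
f 22 24 4
f 23 1 25
f 23 25 24
f 24 25 26
f 24 26 4
f 25 1 27
f 25 27 26
f 26 27 28
f 26 28 4
f 27 1 2
f 27 2 28
f 28 2 3
f 28 3 4
f 29 66 45
f 66 40 69
f 45 69 34
f 66 69 45
f 29 45 41
f 45 34 46
f 41 46 30
f 45 46 41
f 29 41 50
f 41 30 51
f 50 51 36
f 41 51 50
f 29 50 62
f 50 36 65
f 62 65 39
f 50 65 62
f 29 62 66
f 62 39 70
f 66 70 40
f 62 70 66
f 30 46 57
f 46 34 60
f 57 60 38
f 46 60 57
f 34 69 47
f 69 40 68
f 47 68 33
f 69 68 47
f 40 70 67
f 70 39 63
f 67 63 31
f 70 63 67
f 39 65 64
f 65 36 52
f 64 52 35
f 65 52 64
f 36 51 56
f 51 30 53
f 56 53 37
f 51 53 56
f 32 58 44
f 58 38 59
f 44 59 33
f 58 59 44
f 32 44 42
f 44 33 43
f 42 43 31
f 44 43 42
f 32 42 49
f 42 31 48
f 49 48 35
f 42 48 49
f 32 49 54
f 49 35 55
f 54 55 37
f 49 55 54
f 32 54 58
f 54 37 61
f 58 61 38
f 54 61 58
f 33 59 47
f 59 38 60
f 47 60 34
f 59 60 47
f 31 43 67
f 43 33 68
f 67 68 40
f 43 68 67
f 35 48 64
f 48 31 63
f 64 63 39
f 48 63 64
f 37 55 56
f 55 35 52
f 56 52 36
f 55 52 56
f 38 61 57
f 61 37 53
f 57 53 30
f 61 53 57
f 72 71 75
f 72 75 73
f 73 75 76
f 73 76 74
f 75 71 77
f 75 77 76
f 76 77 78
f 76 78 74
f 77 71 79
f 77 79 78
f 78 79 80
f 78 80 74
f 79 71 81
f 79 81 80
f 80 81 82
f 80 82 74
f 81 71 83
f 81 83 82
f 82 83 84
f 82 84 74
f 83 71 85
f 83 85 84
f 84 85 86
f 84 86 74
f 85 71 87
f 85 87 86
f 86 87 88
f 86 88 74
f 87 71 89
f 87 89 88
f 88 89 90
f 88 90 74
f 89 71 72
f 89 72 90
f 90 72 73
f 90 73 74
f 92 91 94
f 92 94 93
f 94 91 95
f 94 95 93
f 95 91 96
f 95 96 93
f 96 91 97
f 96 97 93
f 97 91 98
f 97 98 93
f 98 91 99
f 98 99 93
f 99 91 100
f 99 100 93
f 100 91 101
f 100 101 93
f 101 91 102
f 101 102 93
f 102 91 103
f 102 103 93
f 103 91 104
f 103 104 93
f 104 91 105
f 104 105 93
f 105 91 106
f 105 106 93
f 106 91 107
f 106 107 93
f 107 91 92
f 107 92 93



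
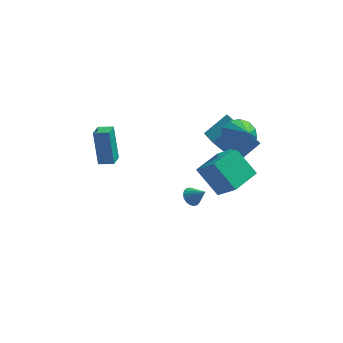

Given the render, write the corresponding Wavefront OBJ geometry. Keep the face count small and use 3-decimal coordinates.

v 3.43 -1.971 2.742
v 4.11 -2.261 2.16
v 3.91 -2.969 3.798
v 4.315 -1.863 2.443
v 4.239 -1.499 2.82
v 3.907 -1.285 3.173
v 3.423 -1.289 3.389
v 2.942 -1.51 3.399
v 2.615 -1.877 3.2
v 2.548 -2.274 2.856
v 2.76 -2.575 2.476
v 3.186 -2.684 2.18
v 3.689 -2.567 2.062
v 1.366 -2.858 0.744
v 2.234 -3.582 1.905
v 2.383 -1.523 0.816
v 3.251 -2.246 1.977
v 2.449 -3.614 -0.537
v 3.317 -4.337 0.624
v 3.466 -2.278 -0.465
v 4.334 -3.002 0.696
v 2.131 -0.755 1.014
v 3.267 -0.032 1.933
v 1.679 0.722 0.409
v 2.815 1.446 1.327
v 3.385 -0.946 -0.387
v 4.521 -0.222 0.531
v 2.933 0.532 -0.993
v 4.069 1.255 -0.074
v 1.09 -0.051 -4.163
v 1.372 -0.366 -4.561
v 1.79 -0.369 -3.417
v 1.49 -0.137 -4.574
v 1.529 0.109 -4.506
v 1.481 0.323 -4.37
v 1.356 0.463 -4.193
v 1.178 0.501 -4.01
v 0.983 0.43 -3.857
v 0.809 0.263 -3.765
v 0.691 0.034 -3.751
v 0.651 -0.212 -3.819
v 0.699 -0.426 -3.955
v 0.825 -0.566 -4.132
v 1.003 -0.604 -4.315
v 1.198 -0.533 -4.468
v -3.589 -1.152 -0.561
v -3.858 -0.496 1.352
v -3.409 -0.301 -0.827
v -3.677 0.355 1.085
v -2.783 -1.275 -0.405
v -3.051 -0.619 1.507
v -2.602 -0.424 -0.672
v -2.871 0.232 1.241
f 2 1 4
f 2 4 3
f 4 1 5
f 4 5 3
f 5 1 6
f 5 6 3
f 6 1 7
f 6 7 3
f 7 1 8
f 7 8 3
f 8 1 9
f 8 9 3
f 9 1 10
f 9 10 3
f 10 1 11
f 10 11 3
f 11 1 12
f 11 12 3
f 12 1 13
f 12 13 3
f 13 1 2
f 13 2 3
f 15 17 14
f 18 15 14
f 14 17 16
f 16 18 14
f 15 21 17
f 19 15 18
f 19 21 15
f 17 21 16
f 20 18 16
f 16 21 20
f 20 19 18
f 21 19 20
f 23 25 22
f 26 23 22
f 22 25 24
f 24 26 22
f 23 29 25
f 27 23 26
f 27 29 23
f 25 29 24
f 28 26 24
f 24 29 28
f 28 27 26
f 29 27 28
f 31 30 33
f 31 33 32
f 33 30 34
f 33 34 32
f 34 30 35
f 34 35 32
f 35 30 36
f 35 36 32
f 36 30 37
f 36 37 32
f 37 30 38
f 37 38 32
f 38 30 39
f 38 39 32
f 39 30 40
f 39 40 32
f 40 30 41
f 40 41 32
f 41 30 42
f 41 42 32
f 42 30 43
f 42 43 32
f 43 30 44
f 43 44 32
f 44 30 45
f 44 45 32
f 45 30 31
f 45 31 32
f 47 49 46
f 50 47 46
f 46 49 48
f 48 50 46
f 47 53 49
f 51 47 50
f 51 53 47
f 49 53 48
f 52 50 48
f 48 53 52
f 52 51 50
f 53 51 52



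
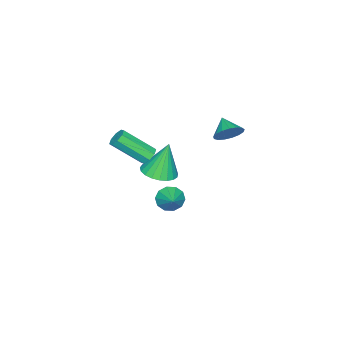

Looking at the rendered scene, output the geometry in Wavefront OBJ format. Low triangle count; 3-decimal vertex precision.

v 0.104 0.414 -0.23
v 1.131 0.583 -0.03
v -0.364 0.766 1.87
v 0.989 0.989 -0.129
v 0.694 1.295 -0.246
v 0.297 1.448 -0.36
v -0.134 1.423 -0.452
v -0.523 1.224 -0.505
v -0.804 0.885 -0.511
v -0.928 0.464 -0.468
v -0.874 0.034 -0.384
v -0.651 -0.329 -0.274
v -0.297 -0.564 -0.156
v 0.126 -0.63 -0.05
v 0.545 -0.515 0.024
v 0.888 -0.24 0.054
v 1.095 0.149 0.035
v -1.065 0.408 -3.311
v -0.446 -0.045 -3.654
v -0.155 1.152 -2.649
v -0.545 0.356 -3.969
v -0.842 0.777 -4.032
v -1.225 1.057 -3.821
v -1.547 1.088 -3.414
v -1.685 0.86 -2.969
v -1.586 0.459 -2.654
v -1.288 0.039 -2.591
v -0.906 -0.241 -2.802
v -0.584 -0.273 -3.208
v 2.71 1.412 3.133
v 3.177 1.751 3.26
v 3.896 0.247 4.633
v 3.43 -0.092 4.507
v 2.825 1.831 3.532
v 3.545 0.327 4.905
v 2.407 1.666 3.571
v 3.126 0.162 4.944
v 2.166 1.352 3.353
v 2.886 -0.152 4.727
v 2.244 1.073 3.007
v 2.963 -0.431 4.38
v 2.595 0.993 2.735
v 3.315 -0.511 4.108
v 3.014 1.158 2.696
v 3.733 -0.346 4.069
v 3.254 1.472 2.913
v 3.974 -0.032 4.287
v -3.304 2.786 1.623
v -2.648 2.723 2.235
v -3.956 1.974 2.237
v -2.899 3.039 2.386
v -3.243 3.297 2.361
v -3.601 3.438 2.168
v -3.891 3.429 1.849
v -4.046 3.274 1.479
v -4.032 3.006 1.141
v -3.85 2.689 0.914
v -3.543 2.393 0.849
v -3.182 2.188 0.961
v -2.848 2.12 1.225
v -2.619 2.204 1.58
v -2.546 2.422 1.945
f 2 1 4
f 2 4 3
f 4 1 5
f 4 5 3
f 5 1 6
f 5 6 3
f 6 1 7
f 6 7 3
f 7 1 8
f 7 8 3
f 8 1 9
f 8 9 3
f 9 1 10
f 9 10 3
f 10 1 11
f 10 11 3
f 11 1 12
f 11 12 3
f 12 1 13
f 12 13 3
f 13 1 14
f 13 14 3
f 14 1 15
f 14 15 3
f 15 1 16
f 15 16 3
f 16 1 17
f 16 17 3
f 17 1 2
f 17 2 3
f 19 18 21
f 19 21 20
f 21 18 22
f 21 22 20
f 22 18 23
f 22 23 20
f 23 18 24
f 23 24 20
f 24 18 25
f 24 25 20
f 25 18 26
f 25 26 20
f 26 18 27
f 26 27 20
f 27 18 28
f 27 28 20
f 28 18 29
f 28 29 20
f 29 18 19
f 29 19 20
f 31 30 34
f 31 34 32
f 32 34 35
f 32 35 33
f 34 30 36
f 34 36 35
f 35 36 37
f 35 37 33
f 36 30 38
f 36 38 37
f 37 38 39
f 37 39 33
f 38 30 40
f 38 40 39
f 39 40 41
f 39 41 33
f 40 30 42
f 40 42 41
f 41 42 43
f 41 43 33
f 42 30 44
f 42 44 43
f 43 44 45
f 43 45 33
f 44 30 46
f 44 46 45
f 45 46 47
f 45 47 33
f 46 30 31
f 46 31 47
f 47 31 32
f 47 32 33
f 49 48 51
f 49 51 50
f 51 48 52
f 51 52 50
f 52 48 53
f 52 53 50
f 53 48 54
f 53 54 50
f 54 48 55
f 54 55 50
f 55 48 56
f 55 56 50
f 56 48 57
f 56 57 50
f 57 48 58
f 57 58 50
f 58 48 59
f 58 59 50
f 59 48 60
f 59 60 50
f 60 48 61
f 60 61 50
f 61 48 62
f 61 62 50
f 62 48 49
f 62 49 50



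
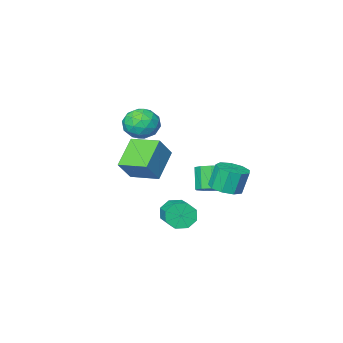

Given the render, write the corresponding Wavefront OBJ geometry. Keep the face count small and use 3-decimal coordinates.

v -0.683 2.667 -0.4
v 0.001 3.336 -0.243
v -0.412 3.422 1.196
v -1.097 2.753 1.04
v -0.566 3.629 -0.424
v -0.979 3.716 1.016
v -1.188 3.472 -0.593
v -1.601 3.559 0.846
v -1.574 2.938 -0.672
v -1.987 3.025 0.768
v -1.543 2.277 -0.623
v -1.957 2.364 0.816
v -1.11 1.799 -0.47
v -1.523 1.885 0.969
v -0.477 1.726 -0.284
v -0.891 1.812 1.155
v 0.059 2.094 -0.152
v -0.354 2.18 1.287
v 0.248 2.729 -0.136
v -0.165 2.816 1.303
v 2.426 -0.064 3.36
v 3.303 -0.737 3.503
v 1.337 -1.343 4.017
v 2.214 -2.016 4.16
v 2.1 -1.107 4.795
v 2.773 -0.317 4.389
v 1.867 -1.763 3.131
v 2.54 -0.973 2.725
v 2.957 -1.787 3.361
v 3.101 -1.382 4.389
v 1.539 -0.698 3.131
v 1.683 -0.293 4.159
v 2.96 -0.288 3.374
v 1.68 -1.792 4.146
v 1.613 -1.258 4.519
v 2.129 -1.653 4.603
v 2.649 -0.041 3.895
v 3.164 -0.437 3.978
v 2.457 -0.655 4.738
v 1.476 -1.643 3.542
v 1.991 -2.039 3.625
v 2.511 -0.427 2.917
v 3.027 -0.822 3.001
v 2.183 -1.425 2.782
v 3.272 -1.301 3.374
v 2.632 -2.053 3.76
v 2.428 -1.904 3.156
v 2.824 -1.44 2.917
v 3.357 -1.063 3.979
v 2.717 -1.815 4.365
v 2.65 -1.281 4.738
v 3.046 -0.816 4.499
v 3.154 -1.68 3.895
v 1.923 -0.265 3.155
v 1.283 -1.017 3.541
v 1.594 -1.264 3.021
v 1.99 -0.799 2.782
v 2.008 -0.027 3.76
v 1.368 -0.779 4.146
v 1.816 -0.64 4.603
v 2.212 -0.176 4.364
v 1.486 -0.4 3.625
v 0.313 -0.789 -3.519
v 0.774 -0.67 -4.329
v 1.289 0.727 -3.831
v 0.827 0.609 -3.021
v 0.103 -0.413 -4.355
v 0.617 0.984 -3.857
v -0.446 -0.377 -3.891
v 0.068 1.02 -3.393
v -0.55 -0.581 -3.209
v -0.036 0.816 -2.711
v -0.149 -0.907 -2.709
v 0.366 0.49 -2.211
v 0.523 -1.164 -2.683
v 1.037 0.233 -2.185
v 1.072 -1.2 -3.147
v 1.586 0.197 -2.649
v 1.176 -0.996 -3.829
v 1.69 0.401 -3.331
v -1.039 0.975 -1.315
v -0.491 1.664 -0.781
v -0.892 0.953 0.549
v -1.441 0.265 0.015
v -1.083 1.888 -0.84
v -1.485 1.177 0.49
v -1.66 1.764 -1.08
v -2.061 1.053 0.249
v -1.999 1.338 -1.41
v -2.4 0.627 -0.081
v -1.972 0.774 -1.704
v -2.373 0.063 -0.374
v -1.588 0.287 -1.849
v -1.989 -0.424 -0.519
v -0.995 0.063 -1.79
v -1.397 -0.648 -0.46
v -0.419 0.187 -1.549
v -0.82 -0.524 -0.22
v -0.08 0.613 -1.219
v -0.481 -0.098 0.11
v -0.107 1.177 -0.926
v -0.508 0.466 0.404
v 1.497 -3.672 -1.612
v 0.05 -4.665 -0.32
v 0.621 -2.022 -1.325
v -0.826 -3.015 -0.032
v 2.466 -3.385 -0.308
v 1.019 -4.378 0.985
v 1.59 -1.735 -0.02
v 0.143 -2.728 1.272
f 2 1 5
f 2 5 3
f 3 5 6
f 3 6 4
f 5 1 7
f 5 7 6
f 6 7 8
f 6 8 4
f 7 1 9
f 7 9 8
f 8 9 10
f 8 10 4
f 9 1 11
f 9 11 10
f 10 11 12
f 10 12 4
f 11 1 13
f 11 13 12
f 12 13 14
f 12 14 4
f 13 1 15
f 13 15 14
f 14 15 16
f 14 16 4
f 15 1 17
f 15 17 16
f 16 17 18
f 16 18 4
f 17 1 19
f 17 19 18
f 18 19 20
f 18 20 4
f 19 1 2
f 19 2 20
f 20 2 3
f 20 3 4
f 21 58 37
f 58 32 61
f 37 61 26
f 58 61 37
f 21 37 33
f 37 26 38
f 33 38 22
f 37 38 33
f 21 33 42
f 33 22 43
f 42 43 28
f 33 43 42
f 21 42 54
f 42 28 57
f 54 57 31
f 42 57 54
f 21 54 58
f 54 31 62
f 58 62 32
f 54 62 58
f 22 38 49
f 38 26 52
f 49 52 30
f 38 52 49
f 26 61 39
f 61 32 60
f 39 60 25
f 61 60 39
f 32 62 59
f 62 31 55
f 59 55 23
f 62 55 59
f 31 57 56
f 57 28 44
f 56 44 27
f 57 44 56
f 28 43 48
f 43 22 45
f 48 45 29
f 43 45 48
f 24 50 36
f 50 30 51
f 36 51 25
f 50 51 36
f 24 36 34
f 36 25 35
f 34 35 23
f 36 35 34
f 24 34 41
f 34 23 40
f 41 40 27
f 34 40 41
f 24 41 46
f 41 27 47
f 46 47 29
f 41 47 46
f 24 46 50
f 46 29 53
f 50 53 30
f 46 53 50
f 25 51 39
f 51 30 52
f 39 52 26
f 51 52 39
f 23 35 59
f 35 25 60
f 59 60 32
f 35 60 59
f 27 40 56
f 40 23 55
f 56 55 31
f 40 55 56
f 29 47 48
f 47 27 44
f 48 44 28
f 47 44 48
f 30 53 49
f 53 29 45
f 49 45 22
f 53 45 49
f 64 63 67
f 64 67 65
f 65 67 68
f 65 68 66
f 67 63 69
f 67 69 68
f 68 69 70
f 68 70 66
f 69 63 71
f 69 71 70
f 70 71 72
f 70 72 66
f 71 63 73
f 71 73 72
f 72 73 74
f 72 74 66
f 73 63 75
f 73 75 74
f 74 75 76
f 74 76 66
f 75 63 77
f 75 77 76
f 76 77 78
f 76 78 66
f 77 63 79
f 77 79 78
f 78 79 80
f 78 80 66
f 79 63 64
f 79 64 80
f 80 64 65
f 80 65 66
f 82 81 85
f 82 85 83
f 83 85 86
f 83 86 84
f 85 81 87
f 85 87 86
f 86 87 88
f 86 88 84
f 87 81 89
f 87 89 88
f 88 89 90
f 88 90 84
f 89 81 91
f 89 91 90
f 90 91 92
f 90 92 84
f 91 81 93
f 91 93 92
f 92 93 94
f 92 94 84
f 93 81 95
f 93 95 94
f 94 95 96
f 94 96 84
f 95 81 97
f 95 97 96
f 96 97 98
f 96 98 84
f 97 81 99
f 97 99 98
f 98 99 100
f 98 100 84
f 99 81 101
f 99 101 100
f 100 101 102
f 100 102 84
f 101 81 82
f 101 82 102
f 102 82 83
f 102 83 84
f 104 106 103
f 107 104 103
f 103 106 105
f 105 107 103
f 104 110 106
f 108 104 107
f 108 110 104
f 106 110 105
f 109 107 105
f 105 110 109
f 109 108 107
f 110 108 109



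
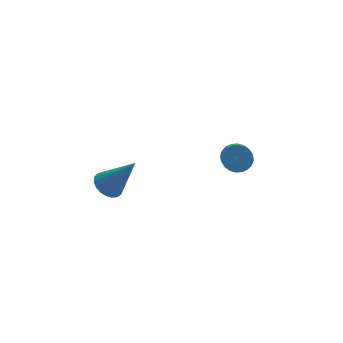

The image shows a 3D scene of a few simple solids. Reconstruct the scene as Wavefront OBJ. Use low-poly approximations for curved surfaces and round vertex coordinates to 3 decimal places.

v 2.766 -2.567 0.468
v 3.252 -2.959 0.223
v 2.98 -3.824 1.068
v 2.494 -3.433 1.312
v 3.383 -2.823 0.405
v 3.11 -3.688 1.25
v 3.419 -2.648 0.596
v 3.146 -3.513 1.441
v 3.356 -2.461 0.767
v 3.083 -3.326 1.612
v 3.203 -2.29 0.893
v 2.931 -3.155 1.738
v 2.984 -2.161 0.954
v 2.712 -3.027 1.799
v 2.732 -2.094 0.941
v 2.459 -2.96 1.786
v 2.485 -2.099 0.856
v 2.212 -2.965 1.701
v 2.28 -2.176 0.712
v 2.008 -3.041 1.557
v 2.15 -2.312 0.53
v 1.877 -3.177 1.375
v 2.114 -2.487 0.339
v 1.841 -3.352 1.184
v 2.177 -2.674 0.168
v 1.904 -3.539 1.013
v 2.329 -2.845 0.042
v 2.057 -3.71 0.887
v 2.548 -2.973 -0.019
v 2.276 -3.839 0.826
v 2.801 -3.04 -0.006
v 2.528 -3.906 0.839
v 3.048 -3.035 0.079
v 2.775 -3.901 0.924
v -2.945 -2.75 0.676
v -2.383 -2.928 0.28
v -1.915 -3.25 2.364
v -2.332 -2.643 0.334
v -2.387 -2.375 0.447
v -2.538 -2.173 0.599
v -2.76 -2.07 0.765
v -3.014 -2.085 0.915
v -3.255 -2.214 1.024
v -3.443 -2.437 1.073
v -3.545 -2.713 1.053
v -3.543 -2.996 0.968
v -3.438 -3.236 0.832
v -3.247 -3.392 0.67
v -3.004 -3.437 0.508
v -2.751 -3.363 0.376
v -2.531 -3.183 0.295
f 2 1 5
f 2 5 3
f 3 5 6
f 3 6 4
f 5 1 7
f 5 7 6
f 6 7 8
f 6 8 4
f 7 1 9
f 7 9 8
f 8 9 10
f 8 10 4
f 9 1 11
f 9 11 10
f 10 11 12
f 10 12 4
f 11 1 13
f 11 13 12
f 12 13 14
f 12 14 4
f 13 1 15
f 13 15 14
f 14 15 16
f 14 16 4
f 15 1 17
f 15 17 16
f 16 17 18
f 16 18 4
f 17 1 19
f 17 19 18
f 18 19 20
f 18 20 4
f 19 1 21
f 19 21 20
f 20 21 22
f 20 22 4
f 21 1 23
f 21 23 22
f 22 23 24
f 22 24 4
f 23 1 25
f 23 25 24
f 24 25 26
f 24 26 4
f 25 1 27
f 25 27 26
f 26 27 28
f 26 28 4
f 27 1 29
f 27 29 28
f 28 29 30
f 28 30 4
f 29 1 31
f 29 31 30
f 30 31 32
f 30 32 4
f 31 1 33
f 31 33 32
f 32 33 34
f 32 34 4
f 33 1 2
f 33 2 34
f 34 2 3
f 34 3 4
f 36 35 38
f 36 38 37
f 38 35 39
f 38 39 37
f 39 35 40
f 39 40 37
f 40 35 41
f 40 41 37
f 41 35 42
f 41 42 37
f 42 35 43
f 42 43 37
f 43 35 44
f 43 44 37
f 44 35 45
f 44 45 37
f 45 35 46
f 45 46 37
f 46 35 47
f 46 47 37
f 47 35 48
f 47 48 37
f 48 35 49
f 48 49 37
f 49 35 50
f 49 50 37
f 50 35 51
f 50 51 37
f 51 35 36
f 51 36 37



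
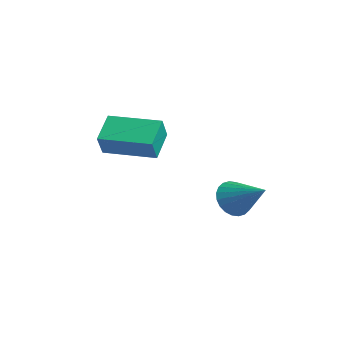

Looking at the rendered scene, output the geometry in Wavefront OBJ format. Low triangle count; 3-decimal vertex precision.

v -1.495 -0.47 1.742
v -1.007 -0.914 2.66
v -2.313 0.367 2.581
v -1.826 -0.077 3.499
v 0.026 1.077 1.681
v 0.513 0.633 2.599
v -0.793 1.914 2.52
v -0.305 1.47 3.438
v 2.458 3.045 0.054
v 2.933 2.695 -0.572
v 3.942 3.535 0.906
v 2.895 3.009 -0.686
v 2.791 3.328 -0.687
v 2.635 3.603 -0.576
v 2.453 3.794 -0.368
v 2.272 3.871 -0.097
v 2.119 3.822 0.198
v 2.018 3.655 0.47
v 1.983 3.395 0.68
v 2.021 3.082 0.794
v 2.125 2.763 0.795
v 2.281 2.487 0.684
v 2.463 2.296 0.476
v 2.644 2.219 0.205
v 2.797 2.268 -0.09
v 2.898 2.435 -0.363
f 2 4 1
f 5 2 1
f 1 4 3
f 3 5 1
f 2 8 4
f 6 2 5
f 6 8 2
f 4 8 3
f 7 5 3
f 3 8 7
f 7 6 5
f 8 6 7
f 10 9 12
f 10 12 11
f 12 9 13
f 12 13 11
f 13 9 14
f 13 14 11
f 14 9 15
f 14 15 11
f 15 9 16
f 15 16 11
f 16 9 17
f 16 17 11
f 17 9 18
f 17 18 11
f 18 9 19
f 18 19 11
f 19 9 20
f 19 20 11
f 20 9 21
f 20 21 11
f 21 9 22
f 21 22 11
f 22 9 23
f 22 23 11
f 23 9 24
f 23 24 11
f 24 9 25
f 24 25 11
f 25 9 26
f 25 26 11
f 26 9 10
f 26 10 11



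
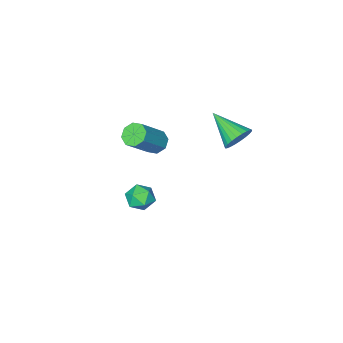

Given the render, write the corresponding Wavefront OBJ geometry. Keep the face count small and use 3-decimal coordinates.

v -2.189 0.797 3.158
v -1.732 1.202 3.819
v -1.951 -1.077 4.142
v -2.061 1.224 3.94
v -2.409 1.181 3.942
v -2.724 1.079 3.824
v -2.957 0.935 3.605
v -3.074 0.769 3.318
v -3.056 0.608 3.007
v -2.905 0.476 2.718
v -2.646 0.392 2.497
v -2.317 0.37 2.376
v -1.968 0.414 2.374
v -1.653 0.515 2.492
v -1.42 0.66 2.711
v -1.304 0.825 2.998
v -1.322 0.986 3.309
v -1.472 1.119 3.598
v 1 -2.07 2.608
v 1.537 -2.048 2.07
v 3.057 -1.868 3.594
v 2.52 -1.89 4.132
v 1.337 -1.519 2.207
v 2.857 -1.34 3.731
v 0.94 -1.312 2.579
v 2.46 -1.133 4.103
v 0.578 -1.55 2.968
v 2.098 -1.371 4.492
v 0.463 -2.092 3.146
v 1.983 -1.912 4.67
v 0.663 -2.62 3.009
v 2.183 -2.441 4.533
v 1.06 -2.827 2.637
v 2.58 -2.648 4.161
v 1.422 -2.589 2.248
v 2.942 -2.41 3.772
v 0.016 -3.881 -3.131
v 0.585 -3.306 -2.703
v 1.075 -4.194 -4.117
v 1.644 -3.619 -3.689
v 1.394 -4.401 -3.285
v 0.74 -4.208 -2.676
v 0.92 -3.292 -4.144
v 0.266 -3.099 -3.535
v 1.144 -2.942 -3.329
v 1.436 -3.627 -2.798
v 0.224 -3.873 -4.022
v 0.516 -4.558 -3.491
f 2 1 4
f 2 4 3
f 4 1 5
f 4 5 3
f 5 1 6
f 5 6 3
f 6 1 7
f 6 7 3
f 7 1 8
f 7 8 3
f 8 1 9
f 8 9 3
f 9 1 10
f 9 10 3
f 10 1 11
f 10 11 3
f 11 1 12
f 11 12 3
f 12 1 13
f 12 13 3
f 13 1 14
f 13 14 3
f 14 1 15
f 14 15 3
f 15 1 16
f 15 16 3
f 16 1 17
f 16 17 3
f 17 1 18
f 17 18 3
f 18 1 2
f 18 2 3
f 20 19 23
f 20 23 21
f 21 23 24
f 21 24 22
f 23 19 25
f 23 25 24
f 24 25 26
f 24 26 22
f 25 19 27
f 25 27 26
f 26 27 28
f 26 28 22
f 27 19 29
f 27 29 28
f 28 29 30
f 28 30 22
f 29 19 31
f 29 31 30
f 30 31 32
f 30 32 22
f 31 19 33
f 31 33 32
f 32 33 34
f 32 34 22
f 33 19 35
f 33 35 34
f 34 35 36
f 34 36 22
f 35 19 20
f 35 20 36
f 36 20 21
f 36 21 22
f 37 48 42
f 37 42 38
f 37 38 44
f 37 44 47
f 37 47 48
f 38 42 46
f 42 48 41
f 48 47 39
f 47 44 43
f 44 38 45
f 40 46 41
f 40 41 39
f 40 39 43
f 40 43 45
f 40 45 46
f 41 46 42
f 39 41 48
f 43 39 47
f 45 43 44
f 46 45 38



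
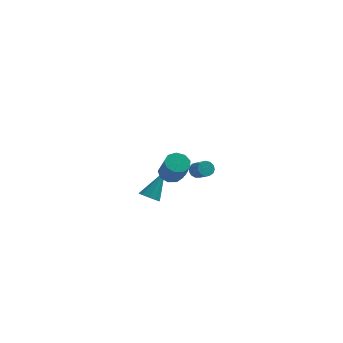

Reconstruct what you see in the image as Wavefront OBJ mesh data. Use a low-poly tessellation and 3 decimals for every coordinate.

v -3.043 -2.121 -1.579
v -2.464 -2.276 -1.738
v -2.357 -1.059 -0.121
v -2.58 -1.922 -1.941
v -2.913 -1.661 -1.975
v -3.306 -1.615 -1.824
v -3.576 -1.805 -1.558
v -3.597 -2.143 -1.302
v -3.359 -2.47 -1.176
v -2.973 -2.634 -1.239
v -2.619 -2.557 -1.461
v -1.315 4.268 -3.126
v -0.929 4.286 -3.504
v -0.339 3.65 -2.931
v -0.725 3.632 -2.554
v -0.871 4.514 -3.311
v -0.281 3.878 -2.738
v -0.954 4.664 -3.059
v -0.364 4.027 -2.486
v -1.151 4.688 -2.829
v -0.561 4.051 -2.256
v -1.401 4.579 -2.693
v -0.81 3.942 -2.12
v -1.623 4.371 -2.695
v -1.033 3.735 -2.122
v -1.748 4.131 -2.834
v -1.157 3.494 -2.261
v -1.735 3.934 -3.065
v -1.145 3.297 -2.493
v -1.589 3.843 -3.317
v -0.999 3.207 -2.744
v -1.356 3.888 -3.507
v -0.766 3.251 -2.935
v -1.11 4.053 -3.577
v -0.52 3.416 -3.004
v -1.767 -2.889 0.878
v -1.148 -2.562 0.869
v -0.695 -3.383 2.153
v -1.313 -3.711 2.162
v -1.46 -2.316 1.137
v -1.006 -3.137 2.42
v -1.915 -2.338 1.283
v -1.462 -3.159 2.567
v -2.301 -2.618 1.24
v -1.847 -3.44 2.524
v -2.437 -3.026 1.028
v -1.983 -3.847 2.312
v -2.259 -3.369 0.745
v -1.806 -4.19 2.029
v -1.851 -3.488 0.525
v -1.397 -4.309 1.809
v -1.404 -3.327 0.47
v -0.95 -4.148 1.754
v -1.126 -2.961 0.606
v -0.672 -3.782 1.889
v -2.728 2.137 -1.624
v -2.299 2.348 -2.098
v -1.981 1.432 -1.262
v -1.552 1.643 -1.736
v -1.718 2.051 -1.226
v -2.18 2.486 -1.45
v -2.1 1.294 -1.91
v -2.562 1.729 -2.134
v -1.911 1.827 -2.274
v -1.675 2.295 -1.852
v -2.605 1.485 -1.508
v -2.369 1.953 -1.086
v -2.579 2.304 -1.893
v -1.701 1.476 -1.467
v -1.798 1.715 -1.168
v -1.546 1.839 -1.446
v -2.509 2.385 -1.512
v -2.257 2.509 -1.79
v -1.915 2.335 -1.278
v -2.023 1.271 -1.57
v -1.771 1.395 -1.848
v -2.734 1.941 -1.914
v -2.482 2.065 -2.192
v -2.365 1.445 -2.082
v -2.099 2.122 -2.275
v -1.66 1.708 -2.062
v -1.982 1.503 -2.165
v -2.254 1.759 -2.296
v -1.96 2.397 -2.027
v -1.521 1.983 -1.814
v -1.619 2.222 -1.515
v -1.89 2.478 -1.646
v -1.732 2.091 -2.131
v -2.759 1.797 -1.546
v -2.32 1.383 -1.333
v -2.39 1.302 -1.714
v -2.661 1.558 -1.845
v -2.62 2.072 -1.298
v -2.181 1.658 -1.085
v -2.026 2.021 -1.064
v -2.298 2.277 -1.195
v -2.548 1.689 -1.229
f 2 1 4
f 2 4 3
f 4 1 5
f 4 5 3
f 5 1 6
f 5 6 3
f 6 1 7
f 6 7 3
f 7 1 8
f 7 8 3
f 8 1 9
f 8 9 3
f 9 1 10
f 9 10 3
f 10 1 11
f 10 11 3
f 11 1 2
f 11 2 3
f 13 12 16
f 13 16 14
f 14 16 17
f 14 17 15
f 16 12 18
f 16 18 17
f 17 18 19
f 17 19 15
f 18 12 20
f 18 20 19
f 19 20 21
f 19 21 15
f 20 12 22
f 20 22 21
f 21 22 23
f 21 23 15
f 22 12 24
f 22 24 23
f 23 24 25
f 23 25 15
f 24 12 26
f 24 26 25
f 25 26 27
f 25 27 15
f 26 12 28
f 26 28 27
f 27 28 29
f 27 29 15
f 28 12 30
f 28 30 29
f 29 30 31
f 29 31 15
f 30 12 32
f 30 32 31
f 31 32 33
f 31 33 15
f 32 12 34
f 32 34 33
f 33 34 35
f 33 35 15
f 34 12 13
f 34 13 35
f 35 13 14
f 35 14 15
f 37 36 40
f 37 40 38
f 38 40 41
f 38 41 39
f 40 36 42
f 40 42 41
f 41 42 43
f 41 43 39
f 42 36 44
f 42 44 43
f 43 44 45
f 43 45 39
f 44 36 46
f 44 46 45
f 45 46 47
f 45 47 39
f 46 36 48
f 46 48 47
f 47 48 49
f 47 49 39
f 48 36 50
f 48 50 49
f 49 50 51
f 49 51 39
f 50 36 52
f 50 52 51
f 51 52 53
f 51 53 39
f 52 36 54
f 52 54 53
f 53 54 55
f 53 55 39
f 54 36 37
f 54 37 55
f 55 37 38
f 55 38 39
f 56 93 72
f 93 67 96
f 72 96 61
f 93 96 72
f 56 72 68
f 72 61 73
f 68 73 57
f 72 73 68
f 56 68 77
f 68 57 78
f 77 78 63
f 68 78 77
f 56 77 89
f 77 63 92
f 89 92 66
f 77 92 89
f 56 89 93
f 89 66 97
f 93 97 67
f 89 97 93
f 57 73 84
f 73 61 87
f 84 87 65
f 73 87 84
f 61 96 74
f 96 67 95
f 74 95 60
f 96 95 74
f 67 97 94
f 97 66 90
f 94 90 58
f 97 90 94
f 66 92 91
f 92 63 79
f 91 79 62
f 92 79 91
f 63 78 83
f 78 57 80
f 83 80 64
f 78 80 83
f 59 85 71
f 85 65 86
f 71 86 60
f 85 86 71
f 59 71 69
f 71 60 70
f 69 70 58
f 71 70 69
f 59 69 76
f 69 58 75
f 76 75 62
f 69 75 76
f 59 76 81
f 76 62 82
f 81 82 64
f 76 82 81
f 59 81 85
f 81 64 88
f 85 88 65
f 81 88 85
f 60 86 74
f 86 65 87
f 74 87 61
f 86 87 74
f 58 70 94
f 70 60 95
f 94 95 67
f 70 95 94
f 62 75 91
f 75 58 90
f 91 90 66
f 75 90 91
f 64 82 83
f 82 62 79
f 83 79 63
f 82 79 83
f 65 88 84
f 88 64 80
f 84 80 57
f 88 80 84



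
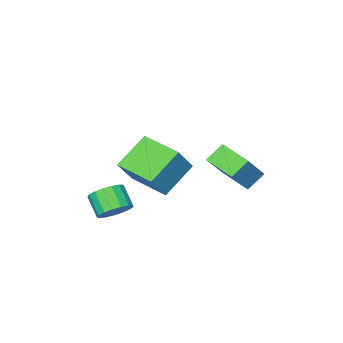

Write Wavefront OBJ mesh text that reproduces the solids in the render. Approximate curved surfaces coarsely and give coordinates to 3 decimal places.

v 1.573 -0.345 -3.503
v 2.341 -0.151 -3.097
v 2.155 -1.102 -2.291
v 1.387 -1.295 -2.697
v 2.053 0.083 -2.887
v 1.867 -0.868 -2.082
v 1.655 0.219 -2.819
v 1.469 -0.732 -2.013
v 1.239 0.226 -2.907
v 1.052 -0.725 -2.102
v 0.899 0.102 -3.132
v 0.712 -0.849 -2.326
v 0.713 -0.124 -3.442
v 0.527 -1.075 -2.636
v 0.725 -0.401 -3.765
v 0.538 -1.351 -2.96
v 0.931 -0.665 -4.029
v 0.744 -1.615 -3.223
v 1.284 -0.855 -4.172
v 1.097 -1.806 -3.366
v 1.703 -0.929 -4.162
v 1.517 -1.879 -3.356
v 2.093 -0.868 -4.001
v 1.906 -1.819 -3.195
v 2.364 -0.688 -3.725
v 2.177 -1.639 -2.92
v 2.453 -0.429 -3.399
v 2.267 -1.38 -2.593
v -4.769 0.847 -1.88
v -3.527 1.124 -0.324
v -4.824 2.576 -2.143
v -3.583 2.853 -0.587
v -3.857 0.767 -2.593
v -2.616 1.044 -1.037
v -3.913 2.496 -2.856
v -2.671 2.773 -1.3
v 1.838 1.278 -0.247
v 0.214 1.139 0.877
v 1.591 3.341 -0.349
v -0.033 3.202 0.776
v 2.773 1.458 1.124
v 1.149 1.319 2.249
v 2.526 3.521 1.023
v 0.902 3.382 2.147
f 2 1 5
f 2 5 3
f 3 5 6
f 3 6 4
f 5 1 7
f 5 7 6
f 6 7 8
f 6 8 4
f 7 1 9
f 7 9 8
f 8 9 10
f 8 10 4
f 9 1 11
f 9 11 10
f 10 11 12
f 10 12 4
f 11 1 13
f 11 13 12
f 12 13 14
f 12 14 4
f 13 1 15
f 13 15 14
f 14 15 16
f 14 16 4
f 15 1 17
f 15 17 16
f 16 17 18
f 16 18 4
f 17 1 19
f 17 19 18
f 18 19 20
f 18 20 4
f 19 1 21
f 19 21 20
f 20 21 22
f 20 22 4
f 21 1 23
f 21 23 22
f 22 23 24
f 22 24 4
f 23 1 25
f 23 25 24
f 24 25 26
f 24 26 4
f 25 1 27
f 25 27 26
f 26 27 28
f 26 28 4
f 27 1 2
f 27 2 28
f 28 2 3
f 28 3 4
f 30 32 29
f 33 30 29
f 29 32 31
f 31 33 29
f 30 36 32
f 34 30 33
f 34 36 30
f 32 36 31
f 35 33 31
f 31 36 35
f 35 34 33
f 36 34 35
f 38 40 37
f 41 38 37
f 37 40 39
f 39 41 37
f 38 44 40
f 42 38 41
f 42 44 38
f 40 44 39
f 43 41 39
f 39 44 43
f 43 42 41
f 44 42 43



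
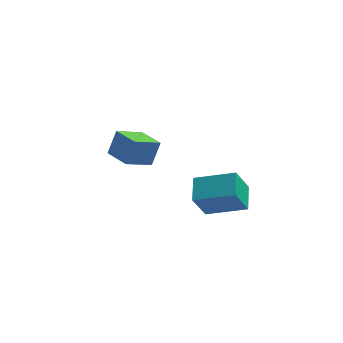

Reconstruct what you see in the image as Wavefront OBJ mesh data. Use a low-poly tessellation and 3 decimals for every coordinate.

v 0.749 -1.91 1.811
v 2.444 -2.085 2.391
v 0.705 -0.785 2.281
v 2.4 -0.96 2.86
v 1.24 -1.36 0.54
v 2.935 -1.535 1.119
v 1.196 -0.235 1.009
v 2.891 -0.41 1.589
v -2.398 2.552 0.382
v -2.062 2.979 1.508
v -3.288 3.573 0.26
v -2.953 3.999 1.386
v -1.387 3.361 -0.226
v -1.052 3.787 0.9
v -2.278 4.381 -0.348
v -1.942 4.808 0.778
f 2 4 1
f 5 2 1
f 1 4 3
f 3 5 1
f 2 8 4
f 6 2 5
f 6 8 2
f 4 8 3
f 7 5 3
f 3 8 7
f 7 6 5
f 8 6 7
f 10 12 9
f 13 10 9
f 9 12 11
f 11 13 9
f 10 16 12
f 14 10 13
f 14 16 10
f 12 16 11
f 15 13 11
f 11 16 15
f 15 14 13
f 16 14 15



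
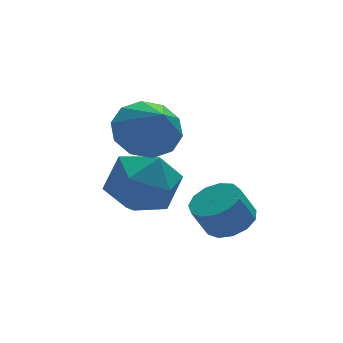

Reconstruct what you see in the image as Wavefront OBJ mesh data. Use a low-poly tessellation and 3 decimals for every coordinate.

v 1.769 -2.087 -0.692
v 2.256 -2.629 -0.444
v 1.777 -2.636 0.48
v 1.291 -2.093 0.232
v 2.438 -2.248 -0.346
v 1.96 -2.255 0.577
v 2.408 -1.815 -0.359
v 1.93 -1.822 0.565
v 2.175 -1.469 -0.477
v 1.697 -1.476 0.447
v 1.814 -1.319 -0.663
v 1.335 -1.325 0.26
v 1.438 -1.412 -0.859
v 0.959 -1.419 0.065
v 1.167 -1.72 -1.001
v 0.689 -1.726 -0.077
v 1.087 -2.144 -1.045
v 0.609 -2.151 -0.122
v 1.224 -2.55 -0.977
v 0.746 -2.557 -0.054
v 1.534 -2.809 -0.819
v 1.056 -2.816 0.105
v 1.919 -2.839 -0.62
v 1.44 -2.845 0.304
v 0.339 -0.216 -0.099
v 0.821 -0.993 0.627
v -1.381 -0.747 0.473
v -0.899 -1.524 1.199
v -0.786 -0.382 1.409
v 0.276 -0.053 1.055
v -0.836 -1.687 0.045
v 0.226 -1.358 -0.309
v 0.094 -1.902 0.716
v 0.125 -1.095 1.559
v -0.685 -0.645 -0.459
v -0.654 0.162 0.384
v 0.045 -0.311 2.257
v 1.031 -0.156 2.414
v 0.055 -1.549 3.423
v 0.713 0.211 2.807
v 0.14 0.379 2.989
v -0.469 0.283 2.892
v -0.882 -0.04 2.553
v -0.94 -0.466 2.1
v -0.622 -0.833 1.708
v -0.049 -1.001 1.526
v 0.56 -0.905 1.623
v 0.972 -0.582 1.962
f 2 1 5
f 2 5 3
f 3 5 6
f 3 6 4
f 5 1 7
f 5 7 6
f 6 7 8
f 6 8 4
f 7 1 9
f 7 9 8
f 8 9 10
f 8 10 4
f 9 1 11
f 9 11 10
f 10 11 12
f 10 12 4
f 11 1 13
f 11 13 12
f 12 13 14
f 12 14 4
f 13 1 15
f 13 15 14
f 14 15 16
f 14 16 4
f 15 1 17
f 15 17 16
f 16 17 18
f 16 18 4
f 17 1 19
f 17 19 18
f 18 19 20
f 18 20 4
f 19 1 21
f 19 21 20
f 20 21 22
f 20 22 4
f 21 1 23
f 21 23 22
f 22 23 24
f 22 24 4
f 23 1 2
f 23 2 24
f 24 2 3
f 24 3 4
f 25 36 30
f 25 30 26
f 25 26 32
f 25 32 35
f 25 35 36
f 26 30 34
f 30 36 29
f 36 35 27
f 35 32 31
f 32 26 33
f 28 34 29
f 28 29 27
f 28 27 31
f 28 31 33
f 28 33 34
f 29 34 30
f 27 29 36
f 31 27 35
f 33 31 32
f 34 33 26
f 38 37 40
f 38 40 39
f 40 37 41
f 40 41 39
f 41 37 42
f 41 42 39
f 42 37 43
f 42 43 39
f 43 37 44
f 43 44 39
f 44 37 45
f 44 45 39
f 45 37 46
f 45 46 39
f 46 37 47
f 46 47 39
f 47 37 48
f 47 48 39
f 48 37 38
f 48 38 39



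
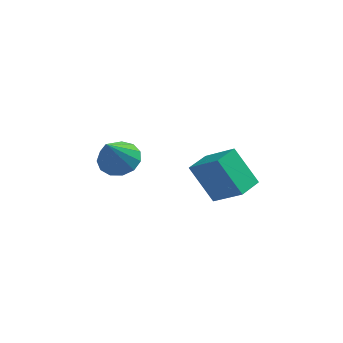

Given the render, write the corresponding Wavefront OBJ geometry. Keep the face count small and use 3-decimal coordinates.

v 1.218 2.198 -2.185
v 0.046 2.486 -0.418
v 1.653 3.43 -2.098
v 0.482 3.718 -0.33
v 2.638 1.622 -1.15
v 1.467 1.91 0.618
v 3.074 2.854 -1.062
v 1.902 3.142 0.705
v -3.238 2.924 -0.619
v -2.405 2.421 -0.924
v -3.422 1.616 1.039
v -2.223 2.839 -0.574
v -2.363 3.284 -0.238
v -2.781 3.615 -0.024
v -3.345 3.726 0.002
v -3.874 3.583 -0.17
v -4.202 3.23 -0.484
v -4.223 2.78 -0.841
v -3.932 2.376 -1.128
v -3.421 2.146 -1.253
v -2.851 2.162 -1.177
f 2 4 1
f 5 2 1
f 1 4 3
f 3 5 1
f 2 8 4
f 6 2 5
f 6 8 2
f 4 8 3
f 7 5 3
f 3 8 7
f 7 6 5
f 8 6 7
f 10 9 12
f 10 12 11
f 12 9 13
f 12 13 11
f 13 9 14
f 13 14 11
f 14 9 15
f 14 15 11
f 15 9 16
f 15 16 11
f 16 9 17
f 16 17 11
f 17 9 18
f 17 18 11
f 18 9 19
f 18 19 11
f 19 9 20
f 19 20 11
f 20 9 21
f 20 21 11
f 21 9 10
f 21 10 11



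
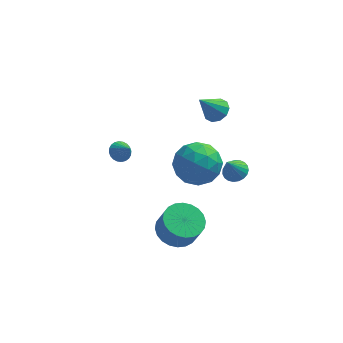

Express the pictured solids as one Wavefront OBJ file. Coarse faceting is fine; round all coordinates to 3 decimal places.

v -4.228 3.313 -0.499
v -3.807 3.697 -0.508
v -3.752 2.807 0.219
v -3.943 3.785 -0.355
v -4.122 3.802 -0.225
v -4.318 3.744 -0.136
v -4.5 3.62 -0.103
v -4.64 3.45 -0.13
v -4.718 3.259 -0.213
v -4.721 3.076 -0.34
v -4.649 2.929 -0.491
v -4.513 2.841 -0.643
v -4.334 2.825 -0.773
v -4.139 2.883 -0.862
v -3.957 3.007 -0.896
v -3.816 3.177 -0.869
v -3.738 3.368 -0.786
v -3.735 3.551 -0.659
v -1.374 -1.872 -1.018
v -0.567 -1.344 -1.118
v -0.199 -1.699 -0.021
v -1.006 -2.228 0.078
v -0.801 -1.092 -0.958
v -0.432 -1.448 0.138
v -1.122 -0.96 -0.807
v -0.753 -1.315 0.289
v -1.481 -0.966 -0.689
v -1.113 -1.322 0.408
v -1.824 -1.111 -0.62
v -1.456 -1.466 0.476
v -2.099 -1.371 -0.613
v -1.73 -1.726 0.484
v -2.263 -1.708 -0.666
v -1.895 -2.063 0.43
v -2.292 -2.069 -0.774
v -1.924 -2.425 0.323
v -2.181 -2.401 -0.919
v -1.813 -2.756 0.178
v -1.948 -2.652 -1.078
v -1.579 -3.008 0.018
v -1.627 -2.785 -1.229
v -1.258 -3.14 -0.133
v -1.267 -2.778 -1.348
v -0.899 -3.134 -0.251
v -0.924 -2.634 -1.416
v -0.556 -2.989 -0.32
v -0.65 -2.374 -1.424
v -0.281 -2.729 -0.327
v -0.485 -2.037 -1.37
v -0.117 -2.392 -0.274
v -0.456 -1.675 -1.263
v -0.088 -2.031 -0.166
v 0.153 3.649 2.457
v 0.628 3.905 2.871
v -0.613 3.091 3.683
v 0.331 4.198 2.818
v -0.034 4.28 2.627
v -0.328 4.122 2.372
v -0.438 3.783 2.149
v -0.322 3.393 2.043
v -0.025 3.101 2.096
v 0.341 3.018 2.287
v 0.634 3.176 2.542
v 0.744 3.515 2.765
v -0.526 2.128 0.718
v 0.441 1.422 0.669
v -1.601 0.618 1.291
v -0.634 -0.088 1.242
v -0.712 0.762 2.083
v -0.048 1.696 1.729
v -1.112 0.344 0.231
v -0.448 1.278 -0.123
v 0.079 0.319 0.368
v 0.326 0.578 1.512
v -1.486 1.462 0.448
v -1.239 1.721 1.592
v 0.051 1.908 0.643
v -1.211 0.132 1.317
v -1.258 0.632 1.811
v -0.689 0.217 1.782
v -0.236 2.069 1.266
v 0.332 1.653 1.237
v -0.345 1.266 2.068
v -1.492 0.387 0.723
v -0.924 -0.029 0.694
v -0.471 1.823 0.178
v 0.098 1.408 0.149
v -0.815 0.774 -0.108
v 0.407 0.844 0.438
v -0.224 -0.043 0.774
v -0.505 0.211 0.18
v -0.115 0.76 -0.028
v 0.552 0.996 1.11
v -0.079 0.109 1.447
v -0.125 0.609 1.941
v 0.265 1.157 1.733
v 0.34 0.348 0.933
v -1.081 1.931 0.513
v -1.712 1.044 0.85
v -1.425 0.883 0.227
v -1.035 1.431 0.019
v -0.936 2.083 1.186
v -1.567 1.196 1.522
v -1.045 1.28 1.988
v -0.655 1.829 1.78
v -1.5 1.692 1.027
v 1.129 -0.7 2.209
v 1.644 -1.003 2.262
v 0.751 -1.16 3.251
v 1.698 -0.788 2.376
v 1.654 -0.558 2.462
v 1.519 -0.353 2.504
v 1.317 -0.207 2.495
v 1.082 -0.147 2.436
v 0.855 -0.182 2.338
v 0.675 -0.307 2.218
v 0.574 -0.5 2.097
v 0.569 -0.727 1.994
v 0.661 -0.95 1.929
v 0.833 -1.13 1.912
v 1.057 -1.235 1.947
v 1.293 -1.248 2.027
v 1.5 -1.166 2.138
f 2 1 4
f 2 4 3
f 4 1 5
f 4 5 3
f 5 1 6
f 5 6 3
f 6 1 7
f 6 7 3
f 7 1 8
f 7 8 3
f 8 1 9
f 8 9 3
f 9 1 10
f 9 10 3
f 10 1 11
f 10 11 3
f 11 1 12
f 11 12 3
f 12 1 13
f 12 13 3
f 13 1 14
f 13 14 3
f 14 1 15
f 14 15 3
f 15 1 16
f 15 16 3
f 16 1 17
f 16 17 3
f 17 1 18
f 17 18 3
f 18 1 2
f 18 2 3
f 20 19 23
f 20 23 21
f 21 23 24
f 21 24 22
f 23 19 25
f 23 25 24
f 24 25 26
f 24 26 22
f 25 19 27
f 25 27 26
f 26 27 28
f 26 28 22
f 27 19 29
f 27 29 28
f 28 29 30
f 28 30 22
f 29 19 31
f 29 31 30
f 30 31 32
f 30 32 22
f 31 19 33
f 31 33 32
f 32 33 34
f 32 34 22
f 33 19 35
f 33 35 34
f 34 35 36
f 34 36 22
f 35 19 37
f 35 37 36
f 36 37 38
f 36 38 22
f 37 19 39
f 37 39 38
f 38 39 40
f 38 40 22
f 39 19 41
f 39 41 40
f 40 41 42
f 40 42 22
f 41 19 43
f 41 43 42
f 42 43 44
f 42 44 22
f 43 19 45
f 43 45 44
f 44 45 46
f 44 46 22
f 45 19 47
f 45 47 46
f 46 47 48
f 46 48 22
f 47 19 49
f 47 49 48
f 48 49 50
f 48 50 22
f 49 19 51
f 49 51 50
f 50 51 52
f 50 52 22
f 51 19 20
f 51 20 52
f 52 20 21
f 52 21 22
f 54 53 56
f 54 56 55
f 56 53 57
f 56 57 55
f 57 53 58
f 57 58 55
f 58 53 59
f 58 59 55
f 59 53 60
f 59 60 55
f 60 53 61
f 60 61 55
f 61 53 62
f 61 62 55
f 62 53 63
f 62 63 55
f 63 53 64
f 63 64 55
f 64 53 54
f 64 54 55
f 65 102 81
f 102 76 105
f 81 105 70
f 102 105 81
f 65 81 77
f 81 70 82
f 77 82 66
f 81 82 77
f 65 77 86
f 77 66 87
f 86 87 72
f 77 87 86
f 65 86 98
f 86 72 101
f 98 101 75
f 86 101 98
f 65 98 102
f 98 75 106
f 102 106 76
f 98 106 102
f 66 82 93
f 82 70 96
f 93 96 74
f 82 96 93
f 70 105 83
f 105 76 104
f 83 104 69
f 105 104 83
f 76 106 103
f 106 75 99
f 103 99 67
f 106 99 103
f 75 101 100
f 101 72 88
f 100 88 71
f 101 88 100
f 72 87 92
f 87 66 89
f 92 89 73
f 87 89 92
f 68 94 80
f 94 74 95
f 80 95 69
f 94 95 80
f 68 80 78
f 80 69 79
f 78 79 67
f 80 79 78
f 68 78 85
f 78 67 84
f 85 84 71
f 78 84 85
f 68 85 90
f 85 71 91
f 90 91 73
f 85 91 90
f 68 90 94
f 90 73 97
f 94 97 74
f 90 97 94
f 69 95 83
f 95 74 96
f 83 96 70
f 95 96 83
f 67 79 103
f 79 69 104
f 103 104 76
f 79 104 103
f 71 84 100
f 84 67 99
f 100 99 75
f 84 99 100
f 73 91 92
f 91 71 88
f 92 88 72
f 91 88 92
f 74 97 93
f 97 73 89
f 93 89 66
f 97 89 93
f 108 107 110
f 108 110 109
f 110 107 111
f 110 111 109
f 111 107 112
f 111 112 109
f 112 107 113
f 112 113 109
f 113 107 114
f 113 114 109
f 114 107 115
f 114 115 109
f 115 107 116
f 115 116 109
f 116 107 117
f 116 117 109
f 117 107 118
f 117 118 109
f 118 107 119
f 118 119 109
f 119 107 120
f 119 120 109
f 120 107 121
f 120 121 109
f 121 107 122
f 121 122 109
f 122 107 123
f 122 123 109
f 123 107 108
f 123 108 109

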